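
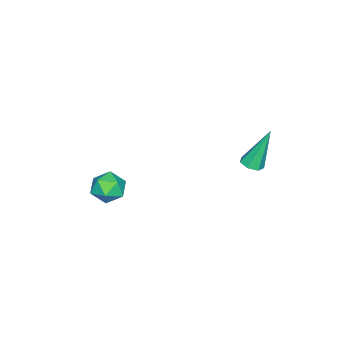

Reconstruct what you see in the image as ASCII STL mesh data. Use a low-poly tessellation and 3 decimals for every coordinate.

solid 
facet normal 0.237 -0.284 -0.929
outer loop
vertex -1.634 2.186 -0.157
vertex -1.956 1.78 -0.115
vertex -2.059 2.26 -0.288
endloop
endfacet
facet normal 0.174 0.985 -0.008
outer loop
vertex -1.634 2.186 -0.157
vertex -2.059 2.26 -0.288
vertex -2.424 2.34 1.715
endloop
endfacet
facet normal 0.237 -0.284 -0.929
outer loop
vertex -2.059 2.26 -0.288
vertex -1.956 1.78 -0.115
vertex -2.407 1.973 -0.289
endloop
endfacet
facet normal -0.629 0.764 -0.145
outer loop
vertex -2.059 2.26 -0.288
vertex -2.407 1.973 -0.289
vertex -2.424 2.34 1.715
endloop
endfacet
facet normal 0.237 -0.284 -0.929
outer loop
vertex -2.407 1.973 -0.289
vertex -1.956 1.78 -0.115
vertex -2.415 1.541 -0.159
endloop
endfacet
facet normal -1.000 0.015 -0.011
outer loop
vertex -2.407 1.973 -0.289
vertex -2.415 1.541 -0.159
vertex -2.424 2.34 1.715
endloop
endfacet
facet normal 0.237 -0.284 -0.929
outer loop
vertex -2.415 1.541 -0.159
vertex -1.956 1.78 -0.115
vertex -2.078 1.289 0.004
endloop
endfacet
facet normal -0.659 -0.693 0.292
outer loop
vertex -2.415 1.541 -0.159
vertex -2.078 1.289 0.004
vertex -2.424 2.34 1.715
endloop
endfacet
facet normal 0.236 -0.284 -0.929
outer loop
vertex -2.078 1.289 0.004
vertex -1.956 1.78 -0.115
vertex -1.649 1.407 0.077
endloop
endfacet
facet normal 0.137 -0.831 0.538
outer loop
vertex -2.078 1.289 0.004
vertex -1.649 1.407 0.077
vertex -2.424 2.34 1.715
endloop
endfacet
facet normal 0.238 -0.283 -0.929
outer loop
vertex -1.649 1.407 0.077
vertex -1.956 1.78 -0.115
vertex -1.451 1.807 0.006
endloop
endfacet
facet normal 0.788 -0.294 0.541
outer loop
vertex -1.649 1.407 0.077
vertex -1.451 1.807 0.006
vertex -2.424 2.34 1.715
endloop
endfacet
facet normal 0.238 -0.285 -0.929
outer loop
vertex -1.451 1.807 0.006
vertex -1.956 1.78 -0.115
vertex -1.634 2.186 -0.157
endloop
endfacet
facet normal 0.804 0.516 0.297
outer loop
vertex -1.451 1.807 0.006
vertex -1.634 2.186 -0.157
vertex -2.424 2.34 1.715
endloop
endfacet
facet normal -0.933 0.086 0.348
outer loop
vertex -0.641 -3.764 -2.035
vertex -0.351 -3.63 -1.291
vertex -0.481 -3.008 -1.793
endloop
endfacet
facet normal -0.896 0.296 -0.332
outer loop
vertex -0.641 -3.764 -2.035
vertex -0.481 -3.008 -1.793
vertex -0.282 -3.245 -2.542
endloop
endfacet
facet normal -0.649 -0.252 -0.718
outer loop
vertex -0.641 -3.764 -2.035
vertex -0.282 -3.245 -2.542
vertex -0.028 -4.013 -2.502
endloop
endfacet
facet normal -0.534 -0.799 -0.275
outer loop
vertex -0.641 -3.764 -2.035
vertex -0.028 -4.013 -2.502
vertex -0.071 -4.25 -1.729
endloop
endfacet
facet normal -0.710 -0.591 0.383
outer loop
vertex -0.641 -3.764 -2.035
vertex -0.071 -4.25 -1.729
vertex -0.351 -3.63 -1.291
endloop
endfacet
facet normal -0.420 0.827 -0.373
outer loop
vertex -0.282 -3.245 -2.542
vertex -0.481 -3.008 -1.793
vertex 0.231 -2.79 -2.111
endloop
endfacet
facet normal -0.482 0.487 0.728
outer loop
vertex -0.481 -3.008 -1.793
vertex -0.351 -3.63 -1.291
vertex 0.188 -3.027 -1.338
endloop
endfacet
facet normal -0.120 -0.608 0.785
outer loop
vertex -0.351 -3.63 -1.291
vertex -0.071 -4.25 -1.729
vertex 0.442 -3.795 -1.298
endloop
endfacet
facet normal 0.164 -0.946 -0.281
outer loop
vertex -0.071 -4.25 -1.729
vertex -0.028 -4.013 -2.502
vertex 0.641 -4.032 -2.047
endloop
endfacet
facet normal -0.021 -0.059 -0.998
outer loop
vertex -0.028 -4.013 -2.502
vertex -0.282 -3.245 -2.542
vertex 0.511 -3.41 -2.549
endloop
endfacet
facet normal 0.534 0.799 0.275
outer loop
vertex 0.801 -3.276 -1.805
vertex 0.231 -2.79 -2.111
vertex 0.188 -3.027 -1.338
endloop
endfacet
facet normal 0.649 0.252 0.718
outer loop
vertex 0.801 -3.276 -1.805
vertex 0.188 -3.027 -1.338
vertex 0.442 -3.795 -1.298
endloop
endfacet
facet normal 0.896 -0.296 0.332
outer loop
vertex 0.801 -3.276 -1.805
vertex 0.442 -3.795 -1.298
vertex 0.641 -4.032 -2.047
endloop
endfacet
facet normal 0.933 -0.086 -0.348
outer loop
vertex 0.801 -3.276 -1.805
vertex 0.641 -4.032 -2.047
vertex 0.511 -3.41 -2.549
endloop
endfacet
facet normal 0.710 0.591 -0.383
outer loop
vertex 0.801 -3.276 -1.805
vertex 0.511 -3.41 -2.549
vertex 0.231 -2.79 -2.111
endloop
endfacet
facet normal -0.164 0.946 0.281
outer loop
vertex 0.188 -3.027 -1.338
vertex 0.231 -2.79 -2.111
vertex -0.481 -3.008 -1.793
endloop
endfacet
facet normal 0.021 0.059 0.998
outer loop
vertex 0.442 -3.795 -1.298
vertex 0.188 -3.027 -1.338
vertex -0.351 -3.63 -1.291
endloop
endfacet
facet normal 0.420 -0.827 0.373
outer loop
vertex 0.641 -4.032 -2.047
vertex 0.442 -3.795 -1.298
vertex -0.071 -4.25 -1.729
endloop
endfacet
facet normal 0.482 -0.487 -0.728
outer loop
vertex 0.511 -3.41 -2.549
vertex 0.641 -4.032 -2.047
vertex -0.028 -4.013 -2.502
endloop
endfacet
facet normal 0.120 0.608 -0.785
outer loop
vertex 0.231 -2.79 -2.111
vertex 0.511 -3.41 -2.549
vertex -0.282 -3.245 -2.542
endloop
endfacet

endsolid


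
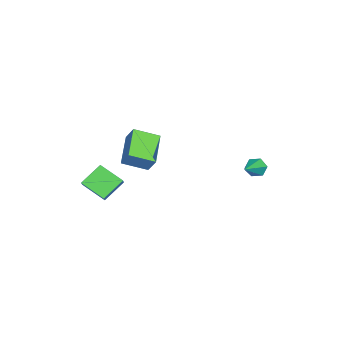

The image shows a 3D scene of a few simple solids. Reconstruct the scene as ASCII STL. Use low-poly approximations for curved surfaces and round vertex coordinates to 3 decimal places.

solid 
facet normal -0.631 0.518 0.578
outer loop
vertex 2.363 -3.8 1.276
vertex 3.08 -3.655 1.928
vertex 2.784 -2.427 0.506
endloop
endfacet
facet normal -0.732 -0.148 -0.665
outer loop
vertex 3.78 -3.245 -0.408
vertex 2.363 -3.8 1.276
vertex 2.784 -2.427 0.506
endloop
endfacet
facet normal -0.630 0.518 0.579
outer loop
vertex 2.784 -2.427 0.506
vertex 3.08 -3.655 1.928
vertex 3.502 -2.282 1.158
endloop
endfacet
facet normal 0.259 0.843 -0.472
outer loop
vertex 3.502 -2.282 1.158
vertex 3.78 -3.245 -0.408
vertex 2.784 -2.427 0.506
endloop
endfacet
facet normal -0.259 -0.843 0.472
outer loop
vertex 2.363 -3.8 1.276
vertex 4.076 -4.473 1.014
vertex 3.08 -3.655 1.928
endloop
endfacet
facet normal -0.732 -0.148 -0.665
outer loop
vertex 3.358 -4.618 0.362
vertex 2.363 -3.8 1.276
vertex 3.78 -3.245 -0.408
endloop
endfacet
facet normal -0.259 -0.843 0.472
outer loop
vertex 3.358 -4.618 0.362
vertex 4.076 -4.473 1.014
vertex 2.363 -3.8 1.276
endloop
endfacet
facet normal 0.732 0.148 0.665
outer loop
vertex 3.08 -3.655 1.928
vertex 4.076 -4.473 1.014
vertex 3.502 -2.282 1.158
endloop
endfacet
facet normal 0.259 0.843 -0.472
outer loop
vertex 4.497 -3.1 0.244
vertex 3.78 -3.245 -0.408
vertex 3.502 -2.282 1.158
endloop
endfacet
facet normal 0.732 0.148 0.665
outer loop
vertex 3.502 -2.282 1.158
vertex 4.076 -4.473 1.014
vertex 4.497 -3.1 0.244
endloop
endfacet
facet normal 0.630 -0.518 -0.578
outer loop
vertex 4.497 -3.1 0.244
vertex 3.358 -4.618 0.362
vertex 3.78 -3.245 -0.408
endloop
endfacet
facet normal 0.630 -0.518 -0.579
outer loop
vertex 4.076 -4.473 1.014
vertex 3.358 -4.618 0.362
vertex 4.497 -3.1 0.244
endloop
endfacet
facet normal -0.325 -0.455 -0.829
outer loop
vertex -0.283 -3.082 2.122
vertex -0.716 -1.648 1.504
vertex 1.649 -2.874 1.25
endloop
endfacet
facet normal 0.267 -0.885 0.381
outer loop
vertex 2.036 -2.332 2.236
vertex -0.283 -3.082 2.122
vertex 1.649 -2.874 1.25
endloop
endfacet
facet normal -0.325 -0.455 -0.829
outer loop
vertex 1.649 -2.874 1.25
vertex -0.716 -1.648 1.504
vertex 1.216 -1.44 0.632
endloop
endfacet
facet normal 0.907 0.097 -0.410
outer loop
vertex 1.216 -1.44 0.632
vertex 2.036 -2.332 2.236
vertex 1.649 -2.874 1.25
endloop
endfacet
facet normal -0.907 -0.097 0.410
outer loop
vertex -0.283 -3.082 2.122
vertex -0.329 -1.106 2.49
vertex -0.716 -1.648 1.504
endloop
endfacet
facet normal 0.267 -0.885 0.381
outer loop
vertex 0.104 -2.54 3.108
vertex -0.283 -3.082 2.122
vertex 2.036 -2.332 2.236
endloop
endfacet
facet normal -0.907 -0.097 0.410
outer loop
vertex 0.104 -2.54 3.108
vertex -0.329 -1.106 2.49
vertex -0.283 -3.082 2.122
endloop
endfacet
facet normal -0.267 0.885 -0.381
outer loop
vertex -0.716 -1.648 1.504
vertex -0.329 -1.106 2.49
vertex 1.216 -1.44 0.632
endloop
endfacet
facet normal 0.907 0.097 -0.410
outer loop
vertex 1.603 -0.898 1.618
vertex 2.036 -2.332 2.236
vertex 1.216 -1.44 0.632
endloop
endfacet
facet normal -0.267 0.885 -0.381
outer loop
vertex 1.216 -1.44 0.632
vertex -0.329 -1.106 2.49
vertex 1.603 -0.898 1.618
endloop
endfacet
facet normal 0.325 0.455 0.829
outer loop
vertex 1.603 -0.898 1.618
vertex 0.104 -2.54 3.108
vertex 2.036 -2.332 2.236
endloop
endfacet
facet normal 0.325 0.455 0.829
outer loop
vertex -0.329 -1.106 2.49
vertex 0.104 -2.54 3.108
vertex 1.603 -0.898 1.618
endloop
endfacet
facet normal -0.872 0.154 -0.464
outer loop
vertex -4.298 3.367 -2.841
vertex -4.583 3.575 -2.237
vertex -4.276 4.042 -2.659
endloop
endfacet
facet normal 0.708 0.162 -0.688
outer loop
vertex -4.298 3.367 -2.841
vertex -4.276 4.042 -2.659
vertex -2.717 3.245 -1.243
endloop
endfacet
facet normal -0.872 0.154 -0.464
outer loop
vertex -4.276 4.042 -2.659
vertex -4.583 3.575 -2.237
vertex -4.561 4.251 -2.054
endloop
endfacet
facet normal 0.499 0.864 -0.063
outer loop
vertex -4.276 4.042 -2.659
vertex -4.561 4.251 -2.054
vertex -2.717 3.245 -1.243
endloop
endfacet
facet normal -0.872 0.154 -0.464
outer loop
vertex -4.561 4.251 -2.054
vertex -4.583 3.575 -2.237
vertex -4.868 3.784 -1.632
endloop
endfacet
facet normal 0.029 0.659 0.751
outer loop
vertex -4.561 4.251 -2.054
vertex -4.868 3.784 -1.632
vertex -2.717 3.245 -1.243
endloop
endfacet
facet normal -0.872 0.154 -0.464
outer loop
vertex -4.868 3.784 -1.632
vertex -4.583 3.575 -2.237
vertex -4.89 3.109 -1.815
endloop
endfacet
facet normal -0.232 -0.247 0.941
outer loop
vertex -4.868 3.784 -1.632
vertex -4.89 3.109 -1.815
vertex -2.717 3.245 -1.243
endloop
endfacet
facet normal -0.872 0.155 -0.464
outer loop
vertex -4.89 3.109 -1.815
vertex -4.583 3.575 -2.237
vertex -4.606 2.9 -2.419
endloop
endfacet
facet normal -0.024 -0.948 0.317
outer loop
vertex -4.89 3.109 -1.815
vertex -4.606 2.9 -2.419
vertex -2.717 3.245 -1.243
endloop
endfacet
facet normal -0.872 0.155 -0.465
outer loop
vertex -4.606 2.9 -2.419
vertex -4.583 3.575 -2.237
vertex -4.298 3.367 -2.841
endloop
endfacet
facet normal 0.446 -0.744 -0.498
outer loop
vertex -4.606 2.9 -2.419
vertex -4.298 3.367 -2.841
vertex -2.717 3.245 -1.243
endloop
endfacet

endsolid


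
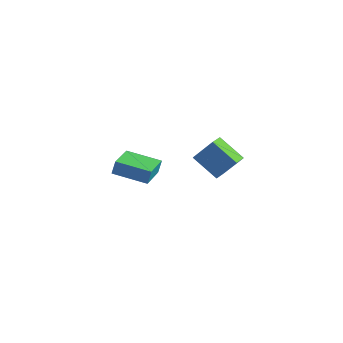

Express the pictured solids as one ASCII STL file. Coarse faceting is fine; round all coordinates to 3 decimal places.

solid 
facet normal -0.459 -0.402 -0.792
outer loop
vertex -3.2 2.244 -1.242
vertex -3.618 3.036 -1.402
vertex -1.8 2.765 -2.317
endloop
endfacet
facet normal 0.459 -0.871 0.176
outer loop
vertex -1.002 3.464 -0.938
vertex -3.2 2.244 -1.242
vertex -1.8 2.765 -2.317
endloop
endfacet
facet normal -0.459 -0.402 -0.792
outer loop
vertex -1.8 2.765 -2.317
vertex -3.618 3.036 -1.402
vertex -2.218 3.557 -2.477
endloop
endfacet
facet normal 0.761 0.284 -0.584
outer loop
vertex -2.218 3.557 -2.477
vertex -1.002 3.464 -0.938
vertex -1.8 2.765 -2.317
endloop
endfacet
facet normal -0.761 -0.284 0.584
outer loop
vertex -3.2 2.244 -1.242
vertex -2.82 3.735 -0.023
vertex -3.618 3.036 -1.402
endloop
endfacet
facet normal 0.459 -0.871 0.176
outer loop
vertex -2.402 2.943 0.137
vertex -3.2 2.244 -1.242
vertex -1.002 3.464 -0.938
endloop
endfacet
facet normal -0.761 -0.284 0.584
outer loop
vertex -2.402 2.943 0.137
vertex -2.82 3.735 -0.023
vertex -3.2 2.244 -1.242
endloop
endfacet
facet normal -0.459 0.871 -0.176
outer loop
vertex -3.618 3.036 -1.402
vertex -2.82 3.735 -0.023
vertex -2.218 3.557 -2.477
endloop
endfacet
facet normal 0.761 0.284 -0.584
outer loop
vertex -1.42 4.256 -1.098
vertex -1.002 3.464 -0.938
vertex -2.218 3.557 -2.477
endloop
endfacet
facet normal -0.459 0.871 -0.176
outer loop
vertex -2.218 3.557 -2.477
vertex -2.82 3.735 -0.023
vertex -1.42 4.256 -1.098
endloop
endfacet
facet normal 0.459 0.402 0.792
outer loop
vertex -1.42 4.256 -1.098
vertex -2.402 2.943 0.137
vertex -1.002 3.464 -0.938
endloop
endfacet
facet normal 0.459 0.402 0.792
outer loop
vertex -2.82 3.735 -0.023
vertex -2.402 2.943 0.137
vertex -1.42 4.256 -1.098
endloop
endfacet
facet normal -0.599 0.780 -0.180
outer loop
vertex -2.105 -2.727 1.826
vertex -0.578 -1.637 1.471
vertex -2.14 -2.939 1.025
endloop
endfacet
facet normal -0.800 -0.571 0.186
outer loop
vertex -1.062 -4.343 1.349
vertex -2.105 -2.727 1.826
vertex -2.14 -2.939 1.025
endloop
endfacet
facet normal -0.599 0.780 -0.179
outer loop
vertex -2.14 -2.939 1.025
vertex -0.578 -1.637 1.471
vertex -0.613 -1.848 0.67
endloop
endfacet
facet normal -0.042 -0.255 -0.966
outer loop
vertex -0.613 -1.848 0.67
vertex -1.062 -4.343 1.349
vertex -2.14 -2.939 1.025
endloop
endfacet
facet normal 0.042 0.255 0.966
outer loop
vertex -2.105 -2.727 1.826
vertex 0.5 -3.041 1.795
vertex -0.578 -1.637 1.471
endloop
endfacet
facet normal -0.800 -0.571 0.185
outer loop
vertex -1.027 -4.132 2.15
vertex -2.105 -2.727 1.826
vertex -1.062 -4.343 1.349
endloop
endfacet
facet normal 0.042 0.255 0.966
outer loop
vertex -1.027 -4.132 2.15
vertex 0.5 -3.041 1.795
vertex -2.105 -2.727 1.826
endloop
endfacet
facet normal 0.800 0.571 -0.185
outer loop
vertex -0.578 -1.637 1.471
vertex 0.5 -3.041 1.795
vertex -0.613 -1.848 0.67
endloop
endfacet
facet normal -0.042 -0.255 -0.966
outer loop
vertex 0.465 -3.253 0.994
vertex -1.062 -4.343 1.349
vertex -0.613 -1.848 0.67
endloop
endfacet
facet normal 0.800 0.571 -0.186
outer loop
vertex -0.613 -1.848 0.67
vertex 0.5 -3.041 1.795
vertex 0.465 -3.253 0.994
endloop
endfacet
facet normal 0.599 -0.781 0.179
outer loop
vertex 0.465 -3.253 0.994
vertex -1.027 -4.132 2.15
vertex -1.062 -4.343 1.349
endloop
endfacet
facet normal 0.599 -0.780 0.180
outer loop
vertex 0.5 -3.041 1.795
vertex -1.027 -4.132 2.15
vertex 0.465 -3.253 0.994
endloop
endfacet

endsolid


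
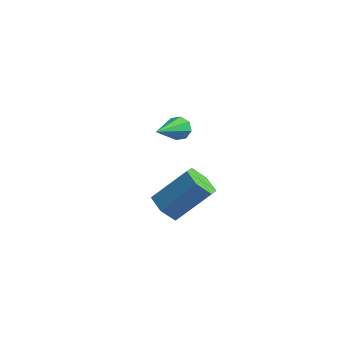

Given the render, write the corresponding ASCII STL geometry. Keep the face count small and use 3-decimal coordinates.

solid 
facet normal -0.485 -0.538 -0.689
outer loop
vertex -1.095 0.3 -2.889
vertex -1.51 -0.016 -2.35
vertex -1.742 0.616 -2.68
endloop
endfacet
facet normal 0.141 0.730 -0.669
outer loop
vertex -1.095 0.3 -2.889
vertex -1.742 0.616 -2.68
vertex -0.235 1.252 -1.669
endloop
endfacet
facet normal 0.141 0.730 -0.669
outer loop
vertex -0.235 1.252 -1.669
vertex -1.742 0.616 -2.68
vertex -0.882 1.568 -1.46
endloop
endfacet
facet normal 0.485 0.538 0.689
outer loop
vertex -0.235 1.252 -1.669
vertex -0.882 1.568 -1.46
vertex -0.65 0.936 -1.13
endloop
endfacet
facet normal -0.485 -0.538 -0.689
outer loop
vertex -1.742 0.616 -2.68
vertex -1.51 -0.016 -2.35
vertex -2.157 0.3 -2.141
endloop
endfacet
facet normal -0.677 0.730 -0.093
outer loop
vertex -1.742 0.616 -2.68
vertex -2.157 0.3 -2.141
vertex -0.882 1.568 -1.46
endloop
endfacet
facet normal -0.677 0.730 -0.093
outer loop
vertex -0.882 1.568 -1.46
vertex -2.157 0.3 -2.141
vertex -1.297 1.252 -0.921
endloop
endfacet
facet normal 0.485 0.538 0.689
outer loop
vertex -0.882 1.568 -1.46
vertex -1.297 1.252 -0.921
vertex -0.65 0.936 -1.13
endloop
endfacet
facet normal -0.485 -0.538 -0.689
outer loop
vertex -2.157 0.3 -2.141
vertex -1.51 -0.016 -2.35
vertex -1.925 -0.332 -1.811
endloop
endfacet
facet normal -0.818 0.001 0.576
outer loop
vertex -2.157 0.3 -2.141
vertex -1.925 -0.332 -1.811
vertex -1.297 1.252 -0.921
endloop
endfacet
facet normal -0.818 0.001 0.576
outer loop
vertex -1.297 1.252 -0.921
vertex -1.925 -0.332 -1.811
vertex -1.065 0.62 -0.591
endloop
endfacet
facet normal 0.485 0.538 0.689
outer loop
vertex -1.297 1.252 -0.921
vertex -1.065 0.62 -0.591
vertex -0.65 0.936 -1.13
endloop
endfacet
facet normal -0.485 -0.538 -0.689
outer loop
vertex -1.925 -0.332 -1.811
vertex -1.51 -0.016 -2.35
vertex -1.278 -0.648 -2.02
endloop
endfacet
facet normal -0.141 -0.730 0.669
outer loop
vertex -1.925 -0.332 -1.811
vertex -1.278 -0.648 -2.02
vertex -1.065 0.62 -0.591
endloop
endfacet
facet normal -0.141 -0.730 0.669
outer loop
vertex -1.065 0.62 -0.591
vertex -1.278 -0.648 -2.02
vertex -0.418 0.304 -0.8
endloop
endfacet
facet normal 0.485 0.538 0.689
outer loop
vertex -1.065 0.62 -0.591
vertex -0.418 0.304 -0.8
vertex -0.65 0.936 -1.13
endloop
endfacet
facet normal -0.485 -0.538 -0.689
outer loop
vertex -1.278 -0.648 -2.02
vertex -1.51 -0.016 -2.35
vertex -0.863 -0.332 -2.559
endloop
endfacet
facet normal 0.677 -0.730 0.093
outer loop
vertex -1.278 -0.648 -2.02
vertex -0.863 -0.332 -2.559
vertex -0.418 0.304 -0.8
endloop
endfacet
facet normal 0.677 -0.730 0.093
outer loop
vertex -0.418 0.304 -0.8
vertex -0.863 -0.332 -2.559
vertex -0.003 0.62 -1.339
endloop
endfacet
facet normal 0.485 0.538 0.689
outer loop
vertex -0.418 0.304 -0.8
vertex -0.003 0.62 -1.339
vertex -0.65 0.936 -1.13
endloop
endfacet
facet normal -0.485 -0.538 -0.689
outer loop
vertex -0.863 -0.332 -2.559
vertex -1.51 -0.016 -2.35
vertex -1.095 0.3 -2.889
endloop
endfacet
facet normal 0.818 -0.001 -0.576
outer loop
vertex -0.863 -0.332 -2.559
vertex -1.095 0.3 -2.889
vertex -0.003 0.62 -1.339
endloop
endfacet
facet normal 0.818 -0.001 -0.576
outer loop
vertex -0.003 0.62 -1.339
vertex -1.095 0.3 -2.889
vertex -0.235 1.252 -1.669
endloop
endfacet
facet normal 0.485 0.538 0.689
outer loop
vertex -0.003 0.62 -1.339
vertex -0.235 1.252 -1.669
vertex -0.65 0.936 -1.13
endloop
endfacet
facet normal -0.096 0.886 -0.454
outer loop
vertex -0.537 -0.168 1.866
vertex -0.93 -0.062 2.156
vertex -0.436 0.009 2.19
endloop
endfacet
facet normal 0.951 -0.272 -0.148
outer loop
vertex -0.537 -0.168 1.866
vertex -0.436 0.009 2.19
vertex -0.77 -1.558 2.924
endloop
endfacet
facet normal -0.096 0.885 -0.456
outer loop
vertex -0.436 0.009 2.19
vertex -0.93 -0.062 2.156
vertex -0.625 0.145 2.494
endloop
endfacet
facet normal 0.859 0.055 0.509
outer loop
vertex -0.436 0.009 2.19
vertex -0.625 0.145 2.494
vertex -0.77 -1.558 2.924
endloop
endfacet
facet normal -0.095 0.885 -0.456
outer loop
vertex -0.625 0.145 2.494
vertex -0.93 -0.062 2.156
vertex -0.992 0.16 2.6
endloop
endfacet
facet normal 0.279 0.213 0.936
outer loop
vertex -0.625 0.145 2.494
vertex -0.992 0.16 2.6
vertex -0.77 -1.558 2.924
endloop
endfacet
facet normal -0.095 0.885 -0.456
outer loop
vertex -0.992 0.16 2.6
vertex -0.93 -0.062 2.156
vertex -1.323 0.045 2.446
endloop
endfacet
facet normal -0.450 0.109 0.886
outer loop
vertex -0.992 0.16 2.6
vertex -1.323 0.045 2.446
vertex -0.77 -1.558 2.924
endloop
endfacet
facet normal -0.094 0.886 -0.455
outer loop
vertex -1.323 0.045 2.446
vertex -0.93 -0.062 2.156
vertex -1.424 -0.132 2.122
endloop
endfacet
facet normal -0.901 -0.195 0.388
outer loop
vertex -1.323 0.045 2.446
vertex -1.424 -0.132 2.122
vertex -0.77 -1.558 2.924
endloop
endfacet
facet normal -0.094 0.886 -0.455
outer loop
vertex -1.424 -0.132 2.122
vertex -0.93 -0.062 2.156
vertex -1.236 -0.268 1.818
endloop
endfacet
facet normal -0.810 -0.522 -0.267
outer loop
vertex -1.424 -0.132 2.122
vertex -1.236 -0.268 1.818
vertex -0.77 -1.558 2.924
endloop
endfacet
facet normal -0.095 0.886 -0.454
outer loop
vertex -1.236 -0.268 1.818
vertex -0.93 -0.062 2.156
vertex -0.868 -0.283 1.712
endloop
endfacet
facet normal -0.228 -0.680 -0.697
outer loop
vertex -1.236 -0.268 1.818
vertex -0.868 -0.283 1.712
vertex -0.77 -1.558 2.924
endloop
endfacet
facet normal -0.096 0.886 -0.454
outer loop
vertex -0.868 -0.283 1.712
vertex -0.93 -0.062 2.156
vertex -0.537 -0.168 1.866
endloop
endfacet
facet normal 0.501 -0.576 -0.646
outer loop
vertex -0.868 -0.283 1.712
vertex -0.537 -0.168 1.866
vertex -0.77 -1.558 2.924
endloop
endfacet

endsolid


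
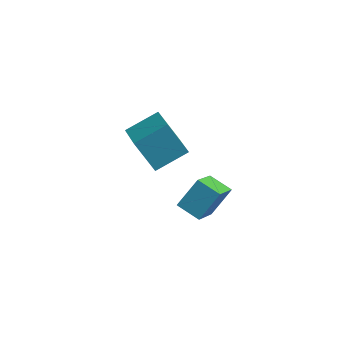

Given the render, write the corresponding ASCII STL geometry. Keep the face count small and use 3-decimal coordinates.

solid 
facet normal -0.931 0.190 0.311
outer loop
vertex -0.39 -3.626 0.208
vertex 0.054 -2.834 1.053
vertex -0.538 -2.046 -1.197
endloop
endfacet
facet normal -0.358 -0.639 -0.681
outer loop
vertex 0.346 -2.226 -1.493
vertex -0.39 -3.626 0.208
vertex -0.538 -2.046 -1.197
endloop
endfacet
facet normal -0.931 0.190 0.311
outer loop
vertex -0.538 -2.046 -1.197
vertex 0.054 -2.834 1.053
vertex -0.094 -1.253 -0.352
endloop
endfacet
facet normal -0.070 0.746 -0.663
outer loop
vertex -0.094 -1.253 -0.352
vertex 0.346 -2.226 -1.493
vertex -0.538 -2.046 -1.197
endloop
endfacet
facet normal 0.070 -0.746 0.662
outer loop
vertex -0.39 -3.626 0.208
vertex 0.938 -3.014 0.757
vertex 0.054 -2.834 1.053
endloop
endfacet
facet normal -0.359 -0.639 -0.681
outer loop
vertex 0.494 -3.807 -0.088
vertex -0.39 -3.626 0.208
vertex 0.346 -2.226 -1.493
endloop
endfacet
facet normal 0.069 -0.745 0.663
outer loop
vertex 0.494 -3.807 -0.088
vertex 0.938 -3.014 0.757
vertex -0.39 -3.626 0.208
endloop
endfacet
facet normal 0.358 0.639 0.681
outer loop
vertex 0.054 -2.834 1.053
vertex 0.938 -3.014 0.757
vertex -0.094 -1.253 -0.352
endloop
endfacet
facet normal -0.069 0.746 -0.663
outer loop
vertex 0.79 -1.434 -0.648
vertex 0.346 -2.226 -1.493
vertex -0.094 -1.253 -0.352
endloop
endfacet
facet normal 0.359 0.639 0.681
outer loop
vertex -0.094 -1.253 -0.352
vertex 0.938 -3.014 0.757
vertex 0.79 -1.434 -0.648
endloop
endfacet
facet normal 0.931 -0.190 -0.311
outer loop
vertex 0.79 -1.434 -0.648
vertex 0.494 -3.807 -0.088
vertex 0.346 -2.226 -1.493
endloop
endfacet
facet normal 0.931 -0.190 -0.311
outer loop
vertex 0.938 -3.014 0.757
vertex 0.494 -3.807 -0.088
vertex 0.79 -1.434 -0.648
endloop
endfacet
facet normal -0.540 0.737 -0.406
outer loop
vertex -2.504 -3.048 3.116
vertex -1.667 -2.151 3.63
vertex -1.722 -3.113 1.957
endloop
endfacet
facet normal -0.629 -0.674 -0.387
outer loop
vertex -0.933 -4.189 2.55
vertex -2.504 -3.048 3.116
vertex -1.722 -3.113 1.957
endloop
endfacet
facet normal -0.540 0.737 -0.406
outer loop
vertex -1.722 -3.113 1.957
vertex -1.667 -2.151 3.63
vertex -0.885 -2.216 2.471
endloop
endfacet
facet normal 0.559 -0.047 -0.828
outer loop
vertex -0.885 -2.216 2.471
vertex -0.933 -4.189 2.55
vertex -1.722 -3.113 1.957
endloop
endfacet
facet normal -0.559 0.047 0.828
outer loop
vertex -2.504 -3.048 3.116
vertex -0.878 -3.227 4.223
vertex -1.667 -2.151 3.63
endloop
endfacet
facet normal -0.629 -0.674 -0.387
outer loop
vertex -1.715 -4.124 3.709
vertex -2.504 -3.048 3.116
vertex -0.933 -4.189 2.55
endloop
endfacet
facet normal -0.559 0.047 0.828
outer loop
vertex -1.715 -4.124 3.709
vertex -0.878 -3.227 4.223
vertex -2.504 -3.048 3.116
endloop
endfacet
facet normal 0.629 0.674 0.387
outer loop
vertex -1.667 -2.151 3.63
vertex -0.878 -3.227 4.223
vertex -0.885 -2.216 2.471
endloop
endfacet
facet normal 0.559 -0.047 -0.828
outer loop
vertex -0.096 -3.292 3.064
vertex -0.933 -4.189 2.55
vertex -0.885 -2.216 2.471
endloop
endfacet
facet normal 0.629 0.674 0.387
outer loop
vertex -0.885 -2.216 2.471
vertex -0.878 -3.227 4.223
vertex -0.096 -3.292 3.064
endloop
endfacet
facet normal 0.540 -0.737 0.406
outer loop
vertex -0.096 -3.292 3.064
vertex -1.715 -4.124 3.709
vertex -0.933 -4.189 2.55
endloop
endfacet
facet normal 0.540 -0.737 0.406
outer loop
vertex -0.878 -3.227 4.223
vertex -1.715 -4.124 3.709
vertex -0.096 -3.292 3.064
endloop
endfacet

endsolid


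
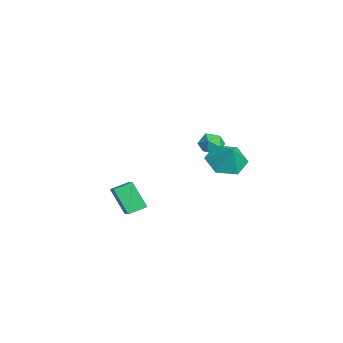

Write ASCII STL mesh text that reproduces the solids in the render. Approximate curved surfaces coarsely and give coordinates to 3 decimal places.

solid 
facet normal -0.574 -0.177 -0.800
outer loop
vertex 3.863 2.878 2.184
vertex 3.135 2.39 2.814
vertex 3.064 3.452 2.63
endloop
endfacet
facet normal 0.626 0.768 0.134
outer loop
vertex 3.863 2.878 2.184
vertex 3.064 3.452 2.63
vertex 3.845 2.61 3.806
endloop
endfacet
facet normal -0.574 -0.177 -0.800
outer loop
vertex 3.064 3.452 2.63
vertex 3.135 2.39 2.814
vertex 2.336 2.964 3.26
endloop
endfacet
facet normal -0.026 0.805 0.593
outer loop
vertex 3.064 3.452 2.63
vertex 2.336 2.964 3.26
vertex 3.845 2.61 3.806
endloop
endfacet
facet normal -0.573 -0.176 -0.800
outer loop
vertex 2.336 2.964 3.26
vertex 3.135 2.39 2.814
vertex 2.406 1.902 3.444
endloop
endfacet
facet normal -0.307 0.143 0.941
outer loop
vertex 2.336 2.964 3.26
vertex 2.406 1.902 3.444
vertex 3.845 2.61 3.806
endloop
endfacet
facet normal -0.573 -0.177 -0.800
outer loop
vertex 2.406 1.902 3.444
vertex 3.135 2.39 2.814
vertex 3.205 1.329 2.998
endloop
endfacet
facet normal 0.065 -0.555 0.829
outer loop
vertex 2.406 1.902 3.444
vertex 3.205 1.329 2.998
vertex 3.845 2.61 3.806
endloop
endfacet
facet normal -0.574 -0.177 -0.800
outer loop
vertex 3.205 1.329 2.998
vertex 3.135 2.39 2.814
vertex 3.933 1.817 2.368
endloop
endfacet
facet normal 0.717 -0.591 0.370
outer loop
vertex 3.205 1.329 2.998
vertex 3.933 1.817 2.368
vertex 3.845 2.61 3.806
endloop
endfacet
facet normal -0.574 -0.177 -0.800
outer loop
vertex 3.933 1.817 2.368
vertex 3.135 2.39 2.814
vertex 3.863 2.878 2.184
endloop
endfacet
facet normal 0.997 0.070 0.023
outer loop
vertex 3.933 1.817 2.368
vertex 3.863 2.878 2.184
vertex 3.845 2.61 3.806
endloop
endfacet
facet normal -0.363 -0.410 0.836
outer loop
vertex 0.583 -2.024 0.141
vertex -0.745 -2.185 -0.515
vertex 0.863 -2.957 -0.195
endloop
endfacet
facet normal 0.891 0.109 0.441
outer loop
vertex 1.485 -2.255 -1.625
vertex 0.583 -2.024 0.141
vertex 0.863 -2.957 -0.195
endloop
endfacet
facet normal -0.364 -0.411 0.836
outer loop
vertex 0.863 -2.957 -0.195
vertex -0.745 -2.185 -0.515
vertex -0.465 -3.118 -0.852
endloop
endfacet
facet normal 0.271 -0.905 -0.326
outer loop
vertex -0.465 -3.118 -0.852
vertex 1.485 -2.255 -1.625
vertex 0.863 -2.957 -0.195
endloop
endfacet
facet normal -0.271 0.905 0.327
outer loop
vertex 0.583 -2.024 0.141
vertex -0.123 -1.483 -1.945
vertex -0.745 -2.185 -0.515
endloop
endfacet
facet normal 0.891 0.108 0.441
outer loop
vertex 1.205 -1.322 -1.288
vertex 0.583 -2.024 0.141
vertex 1.485 -2.255 -1.625
endloop
endfacet
facet normal -0.271 0.905 0.327
outer loop
vertex 1.205 -1.322 -1.288
vertex -0.123 -1.483 -1.945
vertex 0.583 -2.024 0.141
endloop
endfacet
facet normal -0.891 -0.108 -0.441
outer loop
vertex -0.745 -2.185 -0.515
vertex -0.123 -1.483 -1.945
vertex -0.465 -3.118 -0.852
endloop
endfacet
facet normal 0.271 -0.905 -0.327
outer loop
vertex 0.157 -2.416 -2.281
vertex 1.485 -2.255 -1.625
vertex -0.465 -3.118 -0.852
endloop
endfacet
facet normal -0.891 -0.109 -0.441
outer loop
vertex -0.465 -3.118 -0.852
vertex -0.123 -1.483 -1.945
vertex 0.157 -2.416 -2.281
endloop
endfacet
facet normal 0.363 0.411 -0.836
outer loop
vertex 0.157 -2.416 -2.281
vertex 1.205 -1.322 -1.288
vertex 1.485 -2.255 -1.625
endloop
endfacet
facet normal 0.364 0.410 -0.836
outer loop
vertex -0.123 -1.483 -1.945
vertex 1.205 -1.322 -1.288
vertex 0.157 -2.416 -2.281
endloop
endfacet
facet normal 0.377 0.823 -0.426
outer loop
vertex -3.606 2.472 0.045
vertex -3.909 2.906 0.616
vertex -3.191 2.614 0.687
endloop
endfacet
facet normal 0.786 0.254 -0.564
outer loop
vertex -3.606 2.472 0.045
vertex -3.191 2.614 0.687
vertex -3.187 1.903 0.372
endloop
endfacet
facet normal 0.382 -0.233 -0.894
outer loop
vertex -3.606 2.472 0.045
vertex -3.187 1.903 0.372
vertex -3.903 1.755 0.105
endloop
endfacet
facet normal -0.277 0.034 -0.960
outer loop
vertex -3.606 2.472 0.045
vertex -3.903 1.755 0.105
vertex -4.349 2.375 0.256
endloop
endfacet
facet normal -0.280 0.687 -0.671
outer loop
vertex -3.606 2.472 0.045
vertex -4.349 2.375 0.256
vertex -3.909 2.906 0.616
endloop
endfacet
facet normal 0.998 -0.021 0.059
outer loop
vertex -3.187 1.903 0.372
vertex -3.191 2.614 0.687
vertex -3.231 1.985 1.144
endloop
endfacet
facet normal 0.337 0.898 0.283
outer loop
vertex -3.191 2.614 0.687
vertex -3.909 2.906 0.616
vertex -3.677 2.605 1.295
endloop
endfacet
facet normal -0.726 0.678 -0.113
outer loop
vertex -3.909 2.906 0.616
vertex -4.349 2.375 0.256
vertex -4.393 2.457 1.028
endloop
endfacet
facet normal -0.721 -0.377 -0.582
outer loop
vertex -4.349 2.375 0.256
vertex -3.903 1.755 0.105
vertex -4.389 1.746 0.713
endloop
endfacet
facet normal 0.345 -0.809 -0.476
outer loop
vertex -3.903 1.755 0.105
vertex -3.187 1.903 0.372
vertex -3.671 1.454 0.784
endloop
endfacet
facet normal 0.277 -0.034 0.960
outer loop
vertex -3.974 1.888 1.355
vertex -3.231 1.985 1.144
vertex -3.677 2.605 1.295
endloop
endfacet
facet normal -0.382 0.233 0.894
outer loop
vertex -3.974 1.888 1.355
vertex -3.677 2.605 1.295
vertex -4.393 2.457 1.028
endloop
endfacet
facet normal -0.786 -0.254 0.564
outer loop
vertex -3.974 1.888 1.355
vertex -4.393 2.457 1.028
vertex -4.389 1.746 0.713
endloop
endfacet
facet normal -0.377 -0.823 0.426
outer loop
vertex -3.974 1.888 1.355
vertex -4.389 1.746 0.713
vertex -3.671 1.454 0.784
endloop
endfacet
facet normal 0.280 -0.687 0.671
outer loop
vertex -3.974 1.888 1.355
vertex -3.671 1.454 0.784
vertex -3.231 1.985 1.144
endloop
endfacet
facet normal 0.721 0.377 0.582
outer loop
vertex -3.677 2.605 1.295
vertex -3.231 1.985 1.144
vertex -3.191 2.614 0.687
endloop
endfacet
facet normal -0.345 0.809 0.476
outer loop
vertex -4.393 2.457 1.028
vertex -3.677 2.605 1.295
vertex -3.909 2.906 0.616
endloop
endfacet
facet normal -0.998 0.021 -0.059
outer loop
vertex -4.389 1.746 0.713
vertex -4.393 2.457 1.028
vertex -4.349 2.375 0.256
endloop
endfacet
facet normal -0.337 -0.898 -0.283
outer loop
vertex -3.671 1.454 0.784
vertex -4.389 1.746 0.713
vertex -3.903 1.755 0.105
endloop
endfacet
facet normal 0.726 -0.678 0.113
outer loop
vertex -3.231 1.985 1.144
vertex -3.671 1.454 0.784
vertex -3.187 1.903 0.372
endloop
endfacet

endsolid


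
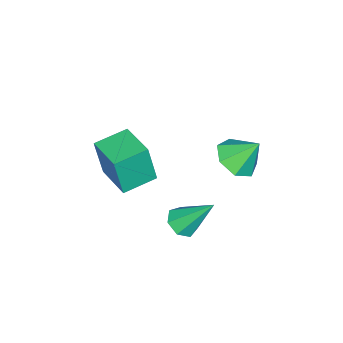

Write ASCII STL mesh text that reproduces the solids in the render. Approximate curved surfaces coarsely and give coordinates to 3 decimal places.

solid 
facet normal -0.901 0.410 0.144
outer loop
vertex -0.081 -3.268 3.874
vertex 0.734 -1.555 4.096
vertex -0.242 -2.937 1.918
endloop
endfacet
facet normal -0.427 -0.897 -0.117
outer loop
vertex 1.226 -3.605 1.684
vertex -0.081 -3.268 3.874
vertex -0.242 -2.937 1.918
endloop
endfacet
facet normal -0.901 0.410 0.144
outer loop
vertex -0.242 -2.937 1.918
vertex 0.734 -1.555 4.096
vertex 0.573 -1.224 2.14
endloop
endfacet
facet normal -0.081 0.166 -0.983
outer loop
vertex 0.573 -1.224 2.14
vertex 1.226 -3.605 1.684
vertex -0.242 -2.937 1.918
endloop
endfacet
facet normal 0.081 -0.166 0.983
outer loop
vertex -0.081 -3.268 3.874
vertex 2.202 -2.223 3.862
vertex 0.734 -1.555 4.096
endloop
endfacet
facet normal -0.427 -0.897 -0.117
outer loop
vertex 1.387 -3.936 3.64
vertex -0.081 -3.268 3.874
vertex 1.226 -3.605 1.684
endloop
endfacet
facet normal 0.081 -0.166 0.983
outer loop
vertex 1.387 -3.936 3.64
vertex 2.202 -2.223 3.862
vertex -0.081 -3.268 3.874
endloop
endfacet
facet normal 0.427 0.897 0.117
outer loop
vertex 0.734 -1.555 4.096
vertex 2.202 -2.223 3.862
vertex 0.573 -1.224 2.14
endloop
endfacet
facet normal -0.081 0.166 -0.983
outer loop
vertex 2.041 -1.892 1.906
vertex 1.226 -3.605 1.684
vertex 0.573 -1.224 2.14
endloop
endfacet
facet normal 0.427 0.897 0.117
outer loop
vertex 0.573 -1.224 2.14
vertex 2.202 -2.223 3.862
vertex 2.041 -1.892 1.906
endloop
endfacet
facet normal 0.901 -0.410 -0.144
outer loop
vertex 2.041 -1.892 1.906
vertex 1.387 -3.936 3.64
vertex 1.226 -3.605 1.684
endloop
endfacet
facet normal 0.901 -0.410 -0.144
outer loop
vertex 2.202 -2.223 3.862
vertex 1.387 -3.936 3.64
vertex 2.041 -1.892 1.906
endloop
endfacet
facet normal 0.237 -0.558 -0.795
outer loop
vertex -1.04 0.854 3.222
vertex -2.013 1.069 2.781
vertex -1.08 1.622 2.671
endloop
endfacet
facet normal 0.700 0.440 0.563
outer loop
vertex -1.04 0.854 3.222
vertex -1.08 1.622 2.671
vertex -2.387 1.951 4.039
endloop
endfacet
facet normal 0.236 -0.557 -0.796
outer loop
vertex -1.08 1.622 2.671
vertex -2.013 1.069 2.781
vertex -1.823 1.974 2.204
endloop
endfacet
facet normal 0.361 0.924 0.123
outer loop
vertex -1.08 1.622 2.671
vertex -1.823 1.974 2.204
vertex -2.387 1.951 4.039
endloop
endfacet
facet normal 0.237 -0.557 -0.796
outer loop
vertex -1.823 1.974 2.204
vertex -2.013 1.069 2.781
vertex -2.709 1.645 2.171
endloop
endfacet
facet normal -0.343 0.934 -0.094
outer loop
vertex -1.823 1.974 2.204
vertex -2.709 1.645 2.171
vertex -2.387 1.951 4.039
endloop
endfacet
facet normal 0.236 -0.557 -0.796
outer loop
vertex -2.709 1.645 2.171
vertex -2.013 1.069 2.781
vertex -3.071 0.882 2.598
endloop
endfacet
facet normal -0.884 0.462 0.077
outer loop
vertex -2.709 1.645 2.171
vertex -3.071 0.882 2.598
vertex -2.387 1.951 4.039
endloop
endfacet
facet normal 0.236 -0.558 -0.795
outer loop
vertex -3.071 0.882 2.598
vertex -2.013 1.069 2.781
vertex -2.637 0.261 3.163
endloop
endfacet
facet normal -0.852 -0.136 0.505
outer loop
vertex -3.071 0.882 2.598
vertex -2.637 0.261 3.163
vertex -2.387 1.951 4.039
endloop
endfacet
facet normal 0.236 -0.558 -0.795
outer loop
vertex -2.637 0.261 3.163
vertex -2.013 1.069 2.781
vertex -1.732 0.248 3.441
endloop
endfacet
facet normal -0.273 -0.411 0.870
outer loop
vertex -2.637 0.261 3.163
vertex -1.732 0.248 3.441
vertex -2.387 1.951 4.039
endloop
endfacet
facet normal 0.237 -0.558 -0.795
outer loop
vertex -1.732 0.248 3.441
vertex -2.013 1.069 2.781
vertex -1.04 0.854 3.222
endloop
endfacet
facet normal 0.418 -0.154 0.895
outer loop
vertex -1.732 0.248 3.441
vertex -1.04 0.854 3.222
vertex -2.387 1.951 4.039
endloop
endfacet
facet normal 0.178 -0.597 -0.782
outer loop
vertex 3.579 1.537 3.386
vertex 2.952 1.811 3.034
vertex 3.675 2.073 2.999
endloop
endfacet
facet normal 0.870 0.176 0.460
outer loop
vertex 3.579 1.537 3.386
vertex 3.675 2.073 2.999
vertex 2.568 3.089 4.706
endloop
endfacet
facet normal 0.179 -0.598 -0.782
outer loop
vertex 3.675 2.073 2.999
vertex 2.952 1.811 3.034
vertex 3.226 2.412 2.637
endloop
endfacet
facet normal 0.629 0.776 -0.054
outer loop
vertex 3.675 2.073 2.999
vertex 3.226 2.412 2.637
vertex 2.568 3.089 4.706
endloop
endfacet
facet normal 0.179 -0.598 -0.781
outer loop
vertex 3.226 2.412 2.637
vertex 2.952 1.811 3.034
vertex 2.571 2.298 2.574
endloop
endfacet
facet normal -0.129 0.930 -0.345
outer loop
vertex 3.226 2.412 2.637
vertex 2.571 2.298 2.574
vertex 2.568 3.089 4.706
endloop
endfacet
facet normal 0.180 -0.598 -0.781
outer loop
vertex 2.571 2.298 2.574
vertex 2.952 1.811 3.034
vertex 2.202 1.817 2.857
endloop
endfacet
facet normal -0.830 0.522 -0.195
outer loop
vertex 2.571 2.298 2.574
vertex 2.202 1.817 2.857
vertex 2.568 3.089 4.706
endloop
endfacet
facet normal 0.180 -0.598 -0.781
outer loop
vertex 2.202 1.817 2.857
vertex 2.952 1.811 3.034
vertex 2.398 1.332 3.273
endloop
endfacet
facet normal -0.949 -0.140 0.284
outer loop
vertex 2.202 1.817 2.857
vertex 2.398 1.332 3.273
vertex 2.568 3.089 4.706
endloop
endfacet
facet normal 0.178 -0.597 -0.782
outer loop
vertex 2.398 1.332 3.273
vertex 2.952 1.811 3.034
vertex 3.011 1.207 3.508
endloop
endfacet
facet normal -0.394 -0.558 0.731
outer loop
vertex 2.398 1.332 3.273
vertex 3.011 1.207 3.508
vertex 2.568 3.089 4.706
endloop
endfacet
facet normal 0.179 -0.597 -0.782
outer loop
vertex 3.011 1.207 3.508
vertex 2.952 1.811 3.034
vertex 3.579 1.537 3.386
endloop
endfacet
facet normal 0.416 -0.417 0.808
outer loop
vertex 3.011 1.207 3.508
vertex 3.579 1.537 3.386
vertex 2.568 3.089 4.706
endloop
endfacet

endsolid


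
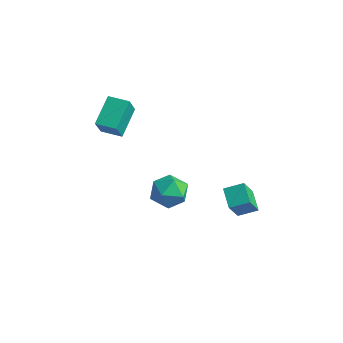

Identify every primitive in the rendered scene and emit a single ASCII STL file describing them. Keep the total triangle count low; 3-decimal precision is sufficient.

solid 
facet normal -0.383 0.083 0.920
outer loop
vertex -0.785 0.173 -3.39
vertex -0.802 -0.927 -3.298
vertex 0.089 -0.36 -2.978
endloop
endfacet
facet normal 0.032 0.643 0.765
outer loop
vertex -0.785 0.173 -3.39
vertex 0.089 -0.36 -2.978
vertex 0.234 0.475 -3.686
endloop
endfacet
facet normal -0.231 0.956 0.180
outer loop
vertex -0.785 0.173 -3.39
vertex 0.234 0.475 -3.686
vertex -0.567 0.424 -4.443
endloop
endfacet
facet normal -0.807 0.590 -0.026
outer loop
vertex -0.785 0.173 -3.39
vertex -0.567 0.424 -4.443
vertex -1.208 -0.442 -4.203
endloop
endfacet
facet normal -0.901 0.050 0.431
outer loop
vertex -0.785 0.173 -3.39
vertex -1.208 -0.442 -4.203
vertex -0.802 -0.927 -3.298
endloop
endfacet
facet normal 0.684 0.399 0.611
outer loop
vertex 0.234 0.475 -3.686
vertex 0.089 -0.36 -2.978
vertex 0.848 -0.438 -3.777
endloop
endfacet
facet normal 0.014 -0.508 0.861
outer loop
vertex 0.089 -0.36 -2.978
vertex -0.802 -0.927 -3.298
vertex 0.207 -1.304 -3.537
endloop
endfacet
facet normal -0.825 -0.561 0.069
outer loop
vertex -0.802 -0.927 -3.298
vertex -1.208 -0.442 -4.203
vertex -0.594 -1.355 -4.294
endloop
endfacet
facet normal -0.673 0.313 -0.670
outer loop
vertex -1.208 -0.442 -4.203
vertex -0.567 0.424 -4.443
vertex -0.449 -0.52 -5.002
endloop
endfacet
facet normal 0.259 0.906 -0.335
outer loop
vertex -0.567 0.424 -4.443
vertex 0.234 0.475 -3.686
vertex 0.442 0.047 -4.682
endloop
endfacet
facet normal 0.807 -0.590 0.026
outer loop
vertex 0.425 -1.053 -4.59
vertex 0.848 -0.438 -3.777
vertex 0.207 -1.304 -3.537
endloop
endfacet
facet normal 0.231 -0.956 -0.180
outer loop
vertex 0.425 -1.053 -4.59
vertex 0.207 -1.304 -3.537
vertex -0.594 -1.355 -4.294
endloop
endfacet
facet normal -0.032 -0.643 -0.765
outer loop
vertex 0.425 -1.053 -4.59
vertex -0.594 -1.355 -4.294
vertex -0.449 -0.52 -5.002
endloop
endfacet
facet normal 0.383 -0.083 -0.920
outer loop
vertex 0.425 -1.053 -4.59
vertex -0.449 -0.52 -5.002
vertex 0.442 0.047 -4.682
endloop
endfacet
facet normal 0.901 -0.050 -0.431
outer loop
vertex 0.425 -1.053 -4.59
vertex 0.442 0.047 -4.682
vertex 0.848 -0.438 -3.777
endloop
endfacet
facet normal 0.673 -0.313 0.670
outer loop
vertex 0.207 -1.304 -3.537
vertex 0.848 -0.438 -3.777
vertex 0.089 -0.36 -2.978
endloop
endfacet
facet normal -0.259 -0.906 0.335
outer loop
vertex -0.594 -1.355 -4.294
vertex 0.207 -1.304 -3.537
vertex -0.802 -0.927 -3.298
endloop
endfacet
facet normal -0.684 -0.399 -0.611
outer loop
vertex -0.449 -0.52 -5.002
vertex -0.594 -1.355 -4.294
vertex -1.208 -0.442 -4.203
endloop
endfacet
facet normal -0.014 0.508 -0.861
outer loop
vertex 0.442 0.047 -4.682
vertex -0.449 -0.52 -5.002
vertex -0.567 0.424 -4.443
endloop
endfacet
facet normal 0.825 0.561 -0.069
outer loop
vertex 0.848 -0.438 -3.777
vertex 0.442 0.047 -4.682
vertex 0.234 0.475 -3.686
endloop
endfacet
facet normal -0.606 -0.709 -0.362
outer loop
vertex 4.247 -0.602 -2.367
vertex 3.287 -0.061 -1.82
vertex 3.999 0.275 -3.67
endloop
endfacet
facet normal 0.780 -0.440 -0.445
outer loop
vertex 4.653 1.041 -3.28
vertex 4.247 -0.602 -2.367
vertex 3.999 0.275 -3.67
endloop
endfacet
facet normal -0.606 -0.709 -0.362
outer loop
vertex 3.999 0.275 -3.67
vertex 3.287 -0.061 -1.82
vertex 3.039 0.816 -3.123
endloop
endfacet
facet normal -0.157 0.551 -0.820
outer loop
vertex 3.039 0.816 -3.123
vertex 4.653 1.041 -3.28
vertex 3.999 0.275 -3.67
endloop
endfacet
facet normal 0.157 -0.551 0.820
outer loop
vertex 4.247 -0.602 -2.367
vertex 3.941 0.705 -1.43
vertex 3.287 -0.061 -1.82
endloop
endfacet
facet normal 0.780 -0.440 -0.445
outer loop
vertex 4.901 0.164 -1.977
vertex 4.247 -0.602 -2.367
vertex 4.653 1.041 -3.28
endloop
endfacet
facet normal 0.157 -0.551 0.820
outer loop
vertex 4.901 0.164 -1.977
vertex 3.941 0.705 -1.43
vertex 4.247 -0.602 -2.367
endloop
endfacet
facet normal -0.780 0.440 0.445
outer loop
vertex 3.287 -0.061 -1.82
vertex 3.941 0.705 -1.43
vertex 3.039 0.816 -3.123
endloop
endfacet
facet normal -0.157 0.551 -0.820
outer loop
vertex 3.693 1.582 -2.733
vertex 4.653 1.041 -3.28
vertex 3.039 0.816 -3.123
endloop
endfacet
facet normal -0.780 0.440 0.445
outer loop
vertex 3.039 0.816 -3.123
vertex 3.941 0.705 -1.43
vertex 3.693 1.582 -2.733
endloop
endfacet
facet normal 0.606 0.709 0.362
outer loop
vertex 3.693 1.582 -2.733
vertex 4.901 0.164 -1.977
vertex 4.653 1.041 -3.28
endloop
endfacet
facet normal 0.606 0.709 0.362
outer loop
vertex 3.941 0.705 -1.43
vertex 4.901 0.164 -1.977
vertex 3.693 1.582 -2.733
endloop
endfacet
facet normal -0.901 -0.429 0.061
outer loop
vertex -1.765 -3.838 2.201
vertex -2.346 -2.475 3.205
vertex -2.182 -3.134 1.004
endloop
endfacet
facet normal 0.325 -0.762 -0.561
outer loop
vertex -1.154 -2.645 0.935
vertex -1.765 -3.838 2.201
vertex -2.182 -3.134 1.004
endloop
endfacet
facet normal -0.902 -0.428 0.061
outer loop
vertex -2.182 -3.134 1.004
vertex -2.346 -2.475 3.205
vertex -2.762 -1.77 2.008
endloop
endfacet
facet normal -0.287 0.486 -0.826
outer loop
vertex -2.762 -1.77 2.008
vertex -1.154 -2.645 0.935
vertex -2.182 -3.134 1.004
endloop
endfacet
facet normal 0.287 -0.486 0.826
outer loop
vertex -1.765 -3.838 2.201
vertex -1.318 -1.986 3.136
vertex -2.346 -2.475 3.205
endloop
endfacet
facet normal 0.324 -0.762 -0.561
outer loop
vertex -0.738 -3.35 2.132
vertex -1.765 -3.838 2.201
vertex -1.154 -2.645 0.935
endloop
endfacet
facet normal 0.286 -0.486 0.826
outer loop
vertex -0.738 -3.35 2.132
vertex -1.318 -1.986 3.136
vertex -1.765 -3.838 2.201
endloop
endfacet
facet normal -0.325 0.761 0.561
outer loop
vertex -2.346 -2.475 3.205
vertex -1.318 -1.986 3.136
vertex -2.762 -1.77 2.008
endloop
endfacet
facet normal -0.286 0.486 -0.826
outer loop
vertex -1.735 -1.282 1.939
vertex -1.154 -2.645 0.935
vertex -2.762 -1.77 2.008
endloop
endfacet
facet normal -0.324 0.762 0.561
outer loop
vertex -2.762 -1.77 2.008
vertex -1.318 -1.986 3.136
vertex -1.735 -1.282 1.939
endloop
endfacet
facet normal 0.901 0.429 -0.061
outer loop
vertex -1.735 -1.282 1.939
vertex -0.738 -3.35 2.132
vertex -1.154 -2.645 0.935
endloop
endfacet
facet normal 0.901 0.429 -0.062
outer loop
vertex -1.318 -1.986 3.136
vertex -0.738 -3.35 2.132
vertex -1.735 -1.282 1.939
endloop
endfacet

endsolid


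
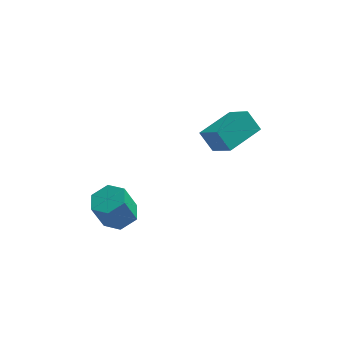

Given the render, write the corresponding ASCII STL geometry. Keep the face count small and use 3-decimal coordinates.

solid 
facet normal 0.325 0.171 -0.930
outer loop
vertex -0.895 0.647 -4.267
vertex -1.633 1.071 -4.447
vertex -0.949 1.504 -4.128
endloop
endfacet
facet normal 0.944 0.006 0.331
outer loop
vertex -0.895 0.647 -4.267
vertex -0.949 1.504 -4.128
vertex -1.389 0.386 -2.854
endloop
endfacet
facet normal 0.944 0.005 0.331
outer loop
vertex -1.389 0.386 -2.854
vertex -0.949 1.504 -4.128
vertex -1.443 1.243 -2.714
endloop
endfacet
facet normal -0.324 -0.172 0.930
outer loop
vertex -1.389 0.386 -2.854
vertex -1.443 1.243 -2.714
vertex -2.127 0.809 -3.033
endloop
endfacet
facet normal 0.325 0.172 -0.930
outer loop
vertex -0.949 1.504 -4.128
vertex -1.633 1.071 -4.447
vertex -1.688 1.928 -4.308
endloop
endfacet
facet normal 0.417 0.856 0.304
outer loop
vertex -0.949 1.504 -4.128
vertex -1.688 1.928 -4.308
vertex -1.443 1.243 -2.714
endloop
endfacet
facet normal 0.416 0.857 0.304
outer loop
vertex -1.443 1.243 -2.714
vertex -1.688 1.928 -4.308
vertex -2.182 1.666 -2.894
endloop
endfacet
facet normal -0.325 -0.172 0.930
outer loop
vertex -1.443 1.243 -2.714
vertex -2.182 1.666 -2.894
vertex -2.127 0.809 -3.033
endloop
endfacet
facet normal 0.324 0.172 -0.930
outer loop
vertex -1.688 1.928 -4.308
vertex -1.633 1.071 -4.447
vertex -2.371 1.494 -4.626
endloop
endfacet
facet normal -0.527 0.849 -0.027
outer loop
vertex -1.688 1.928 -4.308
vertex -2.371 1.494 -4.626
vertex -2.182 1.666 -2.894
endloop
endfacet
facet normal -0.526 0.850 -0.027
outer loop
vertex -2.182 1.666 -2.894
vertex -2.371 1.494 -4.626
vertex -2.865 1.233 -3.213
endloop
endfacet
facet normal -0.325 -0.172 0.930
outer loop
vertex -2.182 1.666 -2.894
vertex -2.865 1.233 -3.213
vertex -2.127 0.809 -3.033
endloop
endfacet
facet normal 0.324 0.172 -0.930
outer loop
vertex -2.371 1.494 -4.626
vertex -1.633 1.071 -4.447
vertex -2.317 0.637 -4.766
endloop
endfacet
facet normal -0.944 -0.005 -0.331
outer loop
vertex -2.371 1.494 -4.626
vertex -2.317 0.637 -4.766
vertex -2.865 1.233 -3.213
endloop
endfacet
facet normal -0.944 -0.006 -0.331
outer loop
vertex -2.865 1.233 -3.213
vertex -2.317 0.637 -4.766
vertex -2.811 0.376 -3.352
endloop
endfacet
facet normal -0.325 -0.171 0.930
outer loop
vertex -2.865 1.233 -3.213
vertex -2.811 0.376 -3.352
vertex -2.127 0.809 -3.033
endloop
endfacet
facet normal 0.325 0.172 -0.930
outer loop
vertex -2.317 0.637 -4.766
vertex -1.633 1.071 -4.447
vertex -1.578 0.214 -4.586
endloop
endfacet
facet normal -0.417 -0.857 -0.304
outer loop
vertex -2.317 0.637 -4.766
vertex -1.578 0.214 -4.586
vertex -2.811 0.376 -3.352
endloop
endfacet
facet normal -0.417 -0.856 -0.304
outer loop
vertex -2.811 0.376 -3.352
vertex -1.578 0.214 -4.586
vertex -2.072 -0.048 -3.172
endloop
endfacet
facet normal -0.325 -0.172 0.930
outer loop
vertex -2.811 0.376 -3.352
vertex -2.072 -0.048 -3.172
vertex -2.127 0.809 -3.033
endloop
endfacet
facet normal 0.325 0.172 -0.930
outer loop
vertex -1.578 0.214 -4.586
vertex -1.633 1.071 -4.447
vertex -0.895 0.647 -4.267
endloop
endfacet
facet normal 0.526 -0.850 0.026
outer loop
vertex -1.578 0.214 -4.586
vertex -0.895 0.647 -4.267
vertex -2.072 -0.048 -3.172
endloop
endfacet
facet normal 0.527 -0.849 0.027
outer loop
vertex -2.072 -0.048 -3.172
vertex -0.895 0.647 -4.267
vertex -1.389 0.386 -2.854
endloop
endfacet
facet normal -0.324 -0.172 0.930
outer loop
vertex -2.072 -0.048 -3.172
vertex -1.389 0.386 -2.854
vertex -2.127 0.809 -3.033
endloop
endfacet
facet normal -0.689 -0.709 -0.149
outer loop
vertex 2.442 2.109 0.497
vertex 1.681 3.043 -0.43
vertex 3.024 1.725 -0.366
endloop
endfacet
facet normal 0.500 -0.614 0.610
outer loop
vertex 4.299 3.037 -0.09
vertex 2.442 2.109 0.497
vertex 3.024 1.725 -0.366
endloop
endfacet
facet normal -0.689 -0.709 -0.150
outer loop
vertex 3.024 1.725 -0.366
vertex 1.681 3.043 -0.43
vertex 2.264 2.659 -1.294
endloop
endfacet
facet normal 0.525 -0.346 -0.778
outer loop
vertex 2.264 2.659 -1.294
vertex 4.299 3.037 -0.09
vertex 3.024 1.725 -0.366
endloop
endfacet
facet normal -0.524 0.346 0.778
outer loop
vertex 2.442 2.109 0.497
vertex 2.956 4.355 -0.154
vertex 1.681 3.043 -0.43
endloop
endfacet
facet normal 0.500 -0.614 0.610
outer loop
vertex 3.716 3.421 0.774
vertex 2.442 2.109 0.497
vertex 4.299 3.037 -0.09
endloop
endfacet
facet normal -0.525 0.346 0.778
outer loop
vertex 3.716 3.421 0.774
vertex 2.956 4.355 -0.154
vertex 2.442 2.109 0.497
endloop
endfacet
facet normal -0.500 0.614 -0.610
outer loop
vertex 1.681 3.043 -0.43
vertex 2.956 4.355 -0.154
vertex 2.264 2.659 -1.294
endloop
endfacet
facet normal 0.525 -0.345 -0.778
outer loop
vertex 3.538 3.971 -1.017
vertex 4.299 3.037 -0.09
vertex 2.264 2.659 -1.294
endloop
endfacet
facet normal -0.500 0.614 -0.610
outer loop
vertex 2.264 2.659 -1.294
vertex 2.956 4.355 -0.154
vertex 3.538 3.971 -1.017
endloop
endfacet
facet normal 0.689 0.709 0.149
outer loop
vertex 3.538 3.971 -1.017
vertex 3.716 3.421 0.774
vertex 4.299 3.037 -0.09
endloop
endfacet
facet normal 0.689 0.709 0.149
outer loop
vertex 2.956 4.355 -0.154
vertex 3.716 3.421 0.774
vertex 3.538 3.971 -1.017
endloop
endfacet

endsolid


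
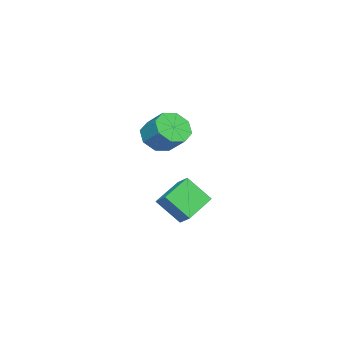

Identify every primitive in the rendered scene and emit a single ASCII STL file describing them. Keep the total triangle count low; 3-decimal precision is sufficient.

solid 
facet normal -0.300 -0.708 -0.639
outer loop
vertex -0.369 -2.568 2.383
vertex -0.947 -1.883 1.896
vertex 0.015 -2.209 1.805
endloop
endfacet
facet normal 0.817 -0.536 0.210
outer loop
vertex -0.369 -2.568 2.383
vertex 0.015 -2.209 1.805
vertex 0.066 -1.542 3.31
endloop
endfacet
facet normal 0.818 -0.536 0.210
outer loop
vertex 0.066 -1.542 3.31
vertex 0.015 -2.209 1.805
vertex 0.45 -1.182 2.733
endloop
endfacet
facet normal 0.299 0.707 0.640
outer loop
vertex 0.066 -1.542 3.31
vertex 0.45 -1.182 2.733
vertex -0.513 -0.857 2.824
endloop
endfacet
facet normal -0.300 -0.708 -0.640
outer loop
vertex 0.015 -2.209 1.805
vertex -0.947 -1.883 1.896
vertex -0.165 -1.659 1.281
endloop
endfacet
facet normal 0.926 -0.054 -0.374
outer loop
vertex 0.015 -2.209 1.805
vertex -0.165 -1.659 1.281
vertex 0.45 -1.182 2.733
endloop
endfacet
facet normal 0.926 -0.054 -0.374
outer loop
vertex 0.45 -1.182 2.733
vertex -0.165 -1.659 1.281
vertex 0.27 -0.633 2.209
endloop
endfacet
facet normal 0.299 0.708 0.639
outer loop
vertex 0.45 -1.182 2.733
vertex 0.27 -0.633 2.209
vertex -0.513 -0.857 2.824
endloop
endfacet
facet normal -0.301 -0.707 -0.640
outer loop
vertex -0.165 -1.659 1.281
vertex -0.947 -1.883 1.896
vertex -0.804 -1.24 1.118
endloop
endfacet
facet normal 0.491 0.461 -0.739
outer loop
vertex -0.165 -1.659 1.281
vertex -0.804 -1.24 1.118
vertex 0.27 -0.633 2.209
endloop
endfacet
facet normal 0.491 0.460 -0.740
outer loop
vertex 0.27 -0.633 2.209
vertex -0.804 -1.24 1.118
vertex -0.369 -0.214 2.045
endloop
endfacet
facet normal 0.300 0.708 0.640
outer loop
vertex 0.27 -0.633 2.209
vertex -0.369 -0.214 2.045
vertex -0.513 -0.857 2.824
endloop
endfacet
facet normal -0.300 -0.708 -0.640
outer loop
vertex -0.804 -1.24 1.118
vertex -0.947 -1.883 1.896
vertex -1.526 -1.198 1.41
endloop
endfacet
facet normal -0.231 0.704 -0.671
outer loop
vertex -0.804 -1.24 1.118
vertex -1.526 -1.198 1.41
vertex -0.369 -0.214 2.045
endloop
endfacet
facet normal -0.231 0.704 -0.671
outer loop
vertex -0.369 -0.214 2.045
vertex -1.526 -1.198 1.41
vertex -1.091 -0.172 2.337
endloop
endfacet
facet normal 0.300 0.708 0.640
outer loop
vertex -0.369 -0.214 2.045
vertex -1.091 -0.172 2.337
vertex -0.513 -0.857 2.824
endloop
endfacet
facet normal -0.299 -0.707 -0.640
outer loop
vertex -1.526 -1.198 1.41
vertex -0.947 -1.883 1.896
vertex -1.91 -1.558 1.987
endloop
endfacet
facet normal -0.818 0.536 -0.210
outer loop
vertex -1.526 -1.198 1.41
vertex -1.91 -1.558 1.987
vertex -1.091 -0.172 2.337
endloop
endfacet
facet normal -0.818 0.536 -0.210
outer loop
vertex -1.091 -0.172 2.337
vertex -1.91 -1.558 1.987
vertex -1.475 -0.531 2.915
endloop
endfacet
facet normal 0.300 0.708 0.639
outer loop
vertex -1.091 -0.172 2.337
vertex -1.475 -0.531 2.915
vertex -0.513 -0.857 2.824
endloop
endfacet
facet normal -0.299 -0.708 -0.639
outer loop
vertex -1.91 -1.558 1.987
vertex -0.947 -1.883 1.896
vertex -1.73 -2.107 2.511
endloop
endfacet
facet normal -0.926 0.054 0.374
outer loop
vertex -1.91 -1.558 1.987
vertex -1.73 -2.107 2.511
vertex -1.475 -0.531 2.915
endloop
endfacet
facet normal -0.926 0.054 0.374
outer loop
vertex -1.475 -0.531 2.915
vertex -1.73 -2.107 2.511
vertex -1.295 -1.081 3.439
endloop
endfacet
facet normal 0.300 0.708 0.640
outer loop
vertex -1.475 -0.531 2.915
vertex -1.295 -1.081 3.439
vertex -0.513 -0.857 2.824
endloop
endfacet
facet normal -0.300 -0.708 -0.640
outer loop
vertex -1.73 -2.107 2.511
vertex -0.947 -1.883 1.896
vertex -1.091 -2.526 2.675
endloop
endfacet
facet normal -0.492 -0.460 0.739
outer loop
vertex -1.73 -2.107 2.511
vertex -1.091 -2.526 2.675
vertex -1.295 -1.081 3.439
endloop
endfacet
facet normal -0.491 -0.460 0.740
outer loop
vertex -1.295 -1.081 3.439
vertex -1.091 -2.526 2.675
vertex -0.656 -1.5 3.602
endloop
endfacet
facet normal 0.301 0.707 0.640
outer loop
vertex -1.295 -1.081 3.439
vertex -0.656 -1.5 3.602
vertex -0.513 -0.857 2.824
endloop
endfacet
facet normal -0.300 -0.708 -0.640
outer loop
vertex -1.091 -2.526 2.675
vertex -0.947 -1.883 1.896
vertex -0.369 -2.568 2.383
endloop
endfacet
facet normal 0.231 -0.704 0.671
outer loop
vertex -1.091 -2.526 2.675
vertex -0.369 -2.568 2.383
vertex -0.656 -1.5 3.602
endloop
endfacet
facet normal 0.231 -0.704 0.671
outer loop
vertex -0.656 -1.5 3.602
vertex -0.369 -2.568 2.383
vertex 0.066 -1.542 3.31
endloop
endfacet
facet normal 0.300 0.708 0.640
outer loop
vertex -0.656 -1.5 3.602
vertex 0.066 -1.542 3.31
vertex -0.513 -0.857 2.824
endloop
endfacet
facet normal -0.927 0.169 0.335
outer loop
vertex -3.964 -1.729 -1.971
vertex -4.225 -0.528 -3.299
vertex -4.279 -2.393 -2.508
endloop
endfacet
facet normal 0.145 -0.663 0.735
outer loop
vertex -2.415 -2.732 -3.181
vertex -3.964 -1.729 -1.971
vertex -4.279 -2.393 -2.508
endloop
endfacet
facet normal -0.927 0.169 0.335
outer loop
vertex -4.279 -2.393 -2.508
vertex -4.225 -0.528 -3.299
vertex -4.54 -1.192 -3.837
endloop
endfacet
facet normal -0.346 -0.729 -0.591
outer loop
vertex -4.54 -1.192 -3.837
vertex -2.415 -2.732 -3.181
vertex -4.279 -2.393 -2.508
endloop
endfacet
facet normal 0.346 0.729 0.591
outer loop
vertex -3.964 -1.729 -1.971
vertex -2.361 -0.867 -3.972
vertex -4.225 -0.528 -3.299
endloop
endfacet
facet normal 0.144 -0.663 0.734
outer loop
vertex -2.1 -2.068 -2.643
vertex -3.964 -1.729 -1.971
vertex -2.415 -2.732 -3.181
endloop
endfacet
facet normal 0.346 0.729 0.591
outer loop
vertex -2.1 -2.068 -2.643
vertex -2.361 -0.867 -3.972
vertex -3.964 -1.729 -1.971
endloop
endfacet
facet normal -0.144 0.663 -0.734
outer loop
vertex -4.225 -0.528 -3.299
vertex -2.361 -0.867 -3.972
vertex -4.54 -1.192 -3.837
endloop
endfacet
facet normal -0.346 -0.729 -0.591
outer loop
vertex -2.676 -1.531 -4.509
vertex -2.415 -2.732 -3.181
vertex -4.54 -1.192 -3.837
endloop
endfacet
facet normal -0.144 0.663 -0.735
outer loop
vertex -4.54 -1.192 -3.837
vertex -2.361 -0.867 -3.972
vertex -2.676 -1.531 -4.509
endloop
endfacet
facet normal 0.927 -0.169 -0.335
outer loop
vertex -2.676 -1.531 -4.509
vertex -2.1 -2.068 -2.643
vertex -2.415 -2.732 -3.181
endloop
endfacet
facet normal 0.927 -0.169 -0.335
outer loop
vertex -2.361 -0.867 -3.972
vertex -2.1 -2.068 -2.643
vertex -2.676 -1.531 -4.509
endloop
endfacet

endsolid


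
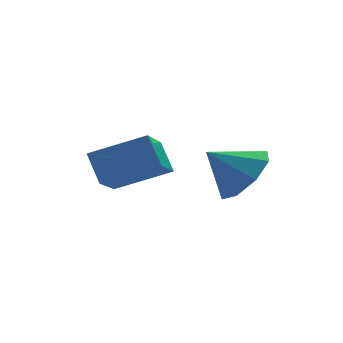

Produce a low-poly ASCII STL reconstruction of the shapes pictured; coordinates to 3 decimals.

solid 
facet normal -0.871 0.315 -0.377
outer loop
vertex -2.287 0.302 1.76
vertex -1.395 1.59 0.775
vertex -2.179 -0.433 0.896
endloop
endfacet
facet normal -0.482 -0.696 0.532
outer loop
vertex -0.585 -1.01 1.585
vertex -2.287 0.302 1.76
vertex -2.179 -0.433 0.896
endloop
endfacet
facet normal -0.871 0.315 -0.376
outer loop
vertex -2.179 -0.433 0.896
vertex -1.395 1.59 0.775
vertex -1.288 0.855 -0.089
endloop
endfacet
facet normal 0.094 -0.645 -0.758
outer loop
vertex -1.288 0.855 -0.089
vertex -0.585 -1.01 1.585
vertex -2.179 -0.433 0.896
endloop
endfacet
facet normal -0.094 0.645 0.758
outer loop
vertex -2.287 0.302 1.76
vertex 0.199 1.013 1.464
vertex -1.395 1.59 0.775
endloop
endfacet
facet normal -0.482 -0.696 0.532
outer loop
vertex -0.692 -0.275 2.449
vertex -2.287 0.302 1.76
vertex -0.585 -1.01 1.585
endloop
endfacet
facet normal -0.094 0.645 0.758
outer loop
vertex -0.692 -0.275 2.449
vertex 0.199 1.013 1.464
vertex -2.287 0.302 1.76
endloop
endfacet
facet normal 0.482 0.696 -0.532
outer loop
vertex -1.395 1.59 0.775
vertex 0.199 1.013 1.464
vertex -1.288 0.855 -0.089
endloop
endfacet
facet normal 0.094 -0.645 -0.758
outer loop
vertex 0.307 0.278 0.6
vertex -0.585 -1.01 1.585
vertex -1.288 0.855 -0.089
endloop
endfacet
facet normal 0.482 0.696 -0.532
outer loop
vertex -1.288 0.855 -0.089
vertex 0.199 1.013 1.464
vertex 0.307 0.278 0.6
endloop
endfacet
facet normal 0.871 -0.316 0.376
outer loop
vertex 0.307 0.278 0.6
vertex -0.692 -0.275 2.449
vertex -0.585 -1.01 1.585
endloop
endfacet
facet normal 0.871 -0.315 0.377
outer loop
vertex 0.199 1.013 1.464
vertex -0.692 -0.275 2.449
vertex 0.307 0.278 0.6
endloop
endfacet
facet normal 0.708 -0.271 -0.652
outer loop
vertex 2.262 -0.809 1.377
vertex 1.66 -1.622 1.061
vertex 1.772 -0.611 0.762
endloop
endfacet
facet normal -0.104 0.920 0.379
outer loop
vertex 2.262 -0.809 1.377
vertex 1.772 -0.611 0.762
vertex 0.66 -1.238 1.979
endloop
endfacet
facet normal 0.709 -0.271 -0.651
outer loop
vertex 1.772 -0.611 0.762
vertex 1.66 -1.622 1.061
vertex 1.216 -1.005 0.321
endloop
endfacet
facet normal -0.543 0.838 -0.064
outer loop
vertex 1.772 -0.611 0.762
vertex 1.216 -1.005 0.321
vertex 0.66 -1.238 1.979
endloop
endfacet
facet normal 0.709 -0.271 -0.651
outer loop
vertex 1.216 -1.005 0.321
vertex 1.66 -1.622 1.061
vertex 0.92 -1.761 0.314
endloop
endfacet
facet normal -0.900 0.355 -0.252
outer loop
vertex 1.216 -1.005 0.321
vertex 0.92 -1.761 0.314
vertex 0.66 -1.238 1.979
endloop
endfacet
facet normal 0.708 -0.273 -0.651
outer loop
vertex 0.92 -1.761 0.314
vertex 1.66 -1.622 1.061
vertex 1.057 -2.434 0.745
endloop
endfacet
facet normal -0.967 -0.244 -0.074
outer loop
vertex 0.92 -1.761 0.314
vertex 1.057 -2.434 0.745
vertex 0.66 -1.238 1.979
endloop
endfacet
facet normal 0.708 -0.272 -0.652
outer loop
vertex 1.057 -2.434 0.745
vertex 1.66 -1.622 1.061
vertex 1.547 -2.632 1.36
endloop
endfacet
facet normal -0.704 -0.610 0.364
outer loop
vertex 1.057 -2.434 0.745
vertex 1.547 -2.632 1.36
vertex 0.66 -1.238 1.979
endloop
endfacet
facet normal 0.709 -0.272 -0.651
outer loop
vertex 1.547 -2.632 1.36
vertex 1.66 -1.622 1.061
vertex 2.103 -2.238 1.801
endloop
endfacet
facet normal -0.266 -0.528 0.807
outer loop
vertex 1.547 -2.632 1.36
vertex 2.103 -2.238 1.801
vertex 0.66 -1.238 1.979
endloop
endfacet
facet normal 0.709 -0.272 -0.651
outer loop
vertex 2.103 -2.238 1.801
vertex 1.66 -1.622 1.061
vertex 2.399 -1.483 1.808
endloop
endfacet
facet normal 0.091 -0.045 0.995
outer loop
vertex 2.103 -2.238 1.801
vertex 2.399 -1.483 1.808
vertex 0.66 -1.238 1.979
endloop
endfacet
facet normal 0.709 -0.272 -0.651
outer loop
vertex 2.399 -1.483 1.808
vertex 1.66 -1.622 1.061
vertex 2.262 -0.809 1.377
endloop
endfacet
facet normal 0.158 0.555 0.817
outer loop
vertex 2.399 -1.483 1.808
vertex 2.262 -0.809 1.377
vertex 0.66 -1.238 1.979
endloop
endfacet

endsolid


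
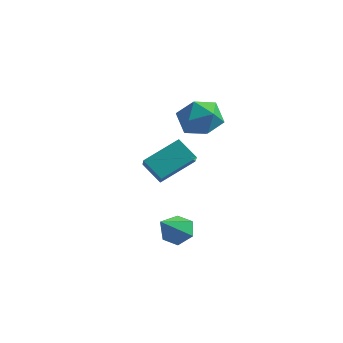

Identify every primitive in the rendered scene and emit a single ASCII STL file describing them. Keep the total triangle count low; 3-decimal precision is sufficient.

solid 
facet normal -0.487 -0.748 -0.451
outer loop
vertex -2.095 0.26 -0.648
vertex -2.622 1.089 -1.454
vertex -1.081 0.1 -1.478
endloop
endfacet
facet normal 0.416 -0.653 0.633
outer loop
vertex -0.098 1.611 -0.566
vertex -2.095 0.26 -0.648
vertex -1.081 0.1 -1.478
endloop
endfacet
facet normal -0.487 -0.748 -0.451
outer loop
vertex -1.081 0.1 -1.478
vertex -2.622 1.089 -1.454
vertex -1.608 0.929 -2.283
endloop
endfacet
facet normal 0.769 -0.121 -0.628
outer loop
vertex -1.608 0.929 -2.283
vertex -0.098 1.611 -0.566
vertex -1.081 0.1 -1.478
endloop
endfacet
facet normal -0.769 0.121 0.628
outer loop
vertex -2.095 0.26 -0.648
vertex -1.639 2.6 -0.542
vertex -2.622 1.089 -1.454
endloop
endfacet
facet normal 0.415 -0.652 0.634
outer loop
vertex -1.112 1.771 0.263
vertex -2.095 0.26 -0.648
vertex -0.098 1.611 -0.566
endloop
endfacet
facet normal -0.769 0.121 0.628
outer loop
vertex -1.112 1.771 0.263
vertex -1.639 2.6 -0.542
vertex -2.095 0.26 -0.648
endloop
endfacet
facet normal -0.415 0.653 -0.634
outer loop
vertex -2.622 1.089 -1.454
vertex -1.639 2.6 -0.542
vertex -1.608 0.929 -2.283
endloop
endfacet
facet normal 0.769 -0.122 -0.628
outer loop
vertex -0.625 2.44 -1.372
vertex -0.098 1.611 -0.566
vertex -1.608 0.929 -2.283
endloop
endfacet
facet normal -0.416 0.652 -0.634
outer loop
vertex -1.608 0.929 -2.283
vertex -1.639 2.6 -0.542
vertex -0.625 2.44 -1.372
endloop
endfacet
facet normal 0.487 0.748 0.451
outer loop
vertex -0.625 2.44 -1.372
vertex -1.112 1.771 0.263
vertex -0.098 1.611 -0.566
endloop
endfacet
facet normal 0.487 0.748 0.451
outer loop
vertex -1.639 2.6 -0.542
vertex -1.112 1.771 0.263
vertex -0.625 2.44 -1.372
endloop
endfacet
facet normal 0.071 0.731 -0.678
outer loop
vertex 1.546 -1.795 -2.468
vertex 1.034 -2.212 -2.971
vertex 0.726 -1.672 -2.421
endloop
endfacet
facet normal 0.106 0.348 0.932
outer loop
vertex 1.546 -1.795 -2.468
vertex 0.726 -1.672 -2.421
vertex 0.906 -3.528 -1.749
endloop
endfacet
facet normal 0.071 0.731 -0.678
outer loop
vertex 0.726 -1.672 -2.421
vertex 1.034 -2.212 -2.971
vertex 0.214 -2.089 -2.924
endloop
endfacet
facet normal -0.754 0.158 0.637
outer loop
vertex 0.726 -1.672 -2.421
vertex 0.214 -2.089 -2.924
vertex 0.906 -3.528 -1.749
endloop
endfacet
facet normal 0.071 0.731 -0.678
outer loop
vertex 0.214 -2.089 -2.924
vertex 1.034 -2.212 -2.971
vertex 0.522 -2.629 -3.474
endloop
endfacet
facet normal -0.886 -0.461 -0.043
outer loop
vertex 0.214 -2.089 -2.924
vertex 0.522 -2.629 -3.474
vertex 0.906 -3.528 -1.749
endloop
endfacet
facet normal 0.071 0.731 -0.678
outer loop
vertex 0.522 -2.629 -3.474
vertex 1.034 -2.212 -2.971
vertex 1.342 -2.752 -3.521
endloop
endfacet
facet normal -0.158 -0.890 -0.428
outer loop
vertex 0.522 -2.629 -3.474
vertex 1.342 -2.752 -3.521
vertex 0.906 -3.528 -1.749
endloop
endfacet
facet normal 0.071 0.731 -0.678
outer loop
vertex 1.342 -2.752 -3.521
vertex 1.034 -2.212 -2.971
vertex 1.853 -2.335 -3.018
endloop
endfacet
facet normal 0.702 -0.699 -0.134
outer loop
vertex 1.342 -2.752 -3.521
vertex 1.853 -2.335 -3.018
vertex 0.906 -3.528 -1.749
endloop
endfacet
facet normal 0.071 0.731 -0.678
outer loop
vertex 1.853 -2.335 -3.018
vertex 1.034 -2.212 -2.971
vertex 1.546 -1.795 -2.468
endloop
endfacet
facet normal 0.834 -0.082 0.546
outer loop
vertex 1.853 -2.335 -3.018
vertex 1.546 -1.795 -2.468
vertex 0.906 -3.528 -1.749
endloop
endfacet
facet normal 0.399 0.066 0.915
outer loop
vertex -0.188 3.579 2.049
vertex -0.811 2.627 2.389
vertex 0.274 2.492 1.926
endloop
endfacet
facet normal 0.851 0.314 0.421
outer loop
vertex -0.188 3.579 2.049
vertex 0.274 2.492 1.926
vertex 0.406 3.295 1.06
endloop
endfacet
facet normal 0.527 0.847 0.073
outer loop
vertex -0.188 3.579 2.049
vertex 0.406 3.295 1.06
vertex -0.598 3.926 0.989
endloop
endfacet
facet normal -0.124 0.928 0.352
outer loop
vertex -0.188 3.579 2.049
vertex -0.598 3.926 0.989
vertex -1.35 3.514 1.81
endloop
endfacet
facet normal -0.204 0.445 0.872
outer loop
vertex -0.188 3.579 2.049
vertex -1.35 3.514 1.81
vertex -0.811 2.627 2.389
endloop
endfacet
facet normal 0.977 -0.210 -0.046
outer loop
vertex 0.406 3.295 1.06
vertex 0.274 2.492 1.926
vertex 0.15 2.166 0.79
endloop
endfacet
facet normal 0.245 -0.612 0.752
outer loop
vertex 0.274 2.492 1.926
vertex -0.811 2.627 2.389
vertex -0.602 1.754 1.611
endloop
endfacet
facet normal -0.730 0.002 0.683
outer loop
vertex -0.811 2.627 2.389
vertex -1.35 3.514 1.81
vertex -1.606 2.385 1.54
endloop
endfacet
facet normal -0.602 0.782 -0.159
outer loop
vertex -1.35 3.514 1.81
vertex -0.598 3.926 0.989
vertex -1.474 3.188 0.674
endloop
endfacet
facet normal 0.452 0.651 -0.609
outer loop
vertex -0.598 3.926 0.989
vertex 0.406 3.295 1.06
vertex -0.389 3.053 0.211
endloop
endfacet
facet normal 0.124 -0.928 -0.352
outer loop
vertex -1.012 2.101 0.551
vertex 0.15 2.166 0.79
vertex -0.602 1.754 1.611
endloop
endfacet
facet normal -0.527 -0.847 -0.073
outer loop
vertex -1.012 2.101 0.551
vertex -0.602 1.754 1.611
vertex -1.606 2.385 1.54
endloop
endfacet
facet normal -0.851 -0.314 -0.421
outer loop
vertex -1.012 2.101 0.551
vertex -1.606 2.385 1.54
vertex -1.474 3.188 0.674
endloop
endfacet
facet normal -0.399 -0.066 -0.915
outer loop
vertex -1.012 2.101 0.551
vertex -1.474 3.188 0.674
vertex -0.389 3.053 0.211
endloop
endfacet
facet normal 0.204 -0.445 -0.872
outer loop
vertex -1.012 2.101 0.551
vertex -0.389 3.053 0.211
vertex 0.15 2.166 0.79
endloop
endfacet
facet normal 0.602 -0.782 0.159
outer loop
vertex -0.602 1.754 1.611
vertex 0.15 2.166 0.79
vertex 0.274 2.492 1.926
endloop
endfacet
facet normal -0.452 -0.651 0.609
outer loop
vertex -1.606 2.385 1.54
vertex -0.602 1.754 1.611
vertex -0.811 2.627 2.389
endloop
endfacet
facet normal -0.977 0.210 0.046
outer loop
vertex -1.474 3.188 0.674
vertex -1.606 2.385 1.54
vertex -1.35 3.514 1.81
endloop
endfacet
facet normal -0.245 0.612 -0.752
outer loop
vertex -0.389 3.053 0.211
vertex -1.474 3.188 0.674
vertex -0.598 3.926 0.989
endloop
endfacet
facet normal 0.730 -0.002 -0.683
outer loop
vertex 0.15 2.166 0.79
vertex -0.389 3.053 0.211
vertex 0.406 3.295 1.06
endloop
endfacet

endsolid


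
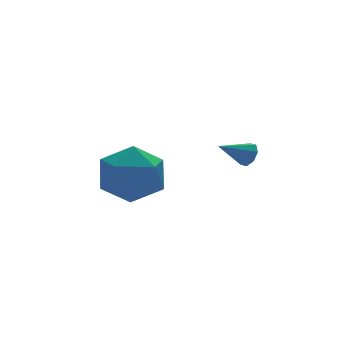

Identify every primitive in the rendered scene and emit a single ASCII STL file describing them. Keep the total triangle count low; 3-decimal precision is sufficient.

solid 
facet normal 0.595 0.415 0.688
outer loop
vertex -2.272 -2.625 -1.451
vertex -2.579 -3.518 -0.646
vertex -1.604 -3.67 -1.398
endloop
endfacet
facet normal 0.841 0.539 0.030
outer loop
vertex -2.272 -2.625 -1.451
vertex -1.604 -3.67 -1.398
vertex -1.886 -3.169 -2.497
endloop
endfacet
facet normal 0.333 0.881 -0.335
outer loop
vertex -2.272 -2.625 -1.451
vertex -1.886 -3.169 -2.497
vertex -3.036 -2.707 -2.425
endloop
endfacet
facet normal -0.228 0.969 0.098
outer loop
vertex -2.272 -2.625 -1.451
vertex -3.036 -2.707 -2.425
vertex -3.464 -2.923 -1.281
endloop
endfacet
facet normal -0.066 0.681 0.730
outer loop
vertex -2.272 -2.625 -1.451
vertex -3.464 -2.923 -1.281
vertex -2.579 -3.518 -0.646
endloop
endfacet
facet normal 0.954 -0.091 -0.286
outer loop
vertex -1.886 -3.169 -2.497
vertex -1.604 -3.67 -1.398
vertex -1.956 -4.397 -2.339
endloop
endfacet
facet normal 0.555 -0.292 0.779
outer loop
vertex -1.604 -3.67 -1.398
vertex -2.579 -3.518 -0.646
vertex -2.384 -4.613 -1.195
endloop
endfacet
facet normal -0.514 0.138 0.846
outer loop
vertex -2.579 -3.518 -0.646
vertex -3.464 -2.923 -1.281
vertex -3.534 -4.151 -1.123
endloop
endfacet
facet normal -0.777 0.605 -0.176
outer loop
vertex -3.464 -2.923 -1.281
vertex -3.036 -2.707 -2.425
vertex -3.816 -3.65 -2.222
endloop
endfacet
facet normal 0.131 0.463 -0.877
outer loop
vertex -3.036 -2.707 -2.425
vertex -1.886 -3.169 -2.497
vertex -2.841 -3.802 -2.974
endloop
endfacet
facet normal 0.228 -0.969 -0.098
outer loop
vertex -3.148 -4.695 -2.169
vertex -1.956 -4.397 -2.339
vertex -2.384 -4.613 -1.195
endloop
endfacet
facet normal -0.333 -0.881 0.335
outer loop
vertex -3.148 -4.695 -2.169
vertex -2.384 -4.613 -1.195
vertex -3.534 -4.151 -1.123
endloop
endfacet
facet normal -0.841 -0.539 -0.030
outer loop
vertex -3.148 -4.695 -2.169
vertex -3.534 -4.151 -1.123
vertex -3.816 -3.65 -2.222
endloop
endfacet
facet normal -0.595 -0.415 -0.688
outer loop
vertex -3.148 -4.695 -2.169
vertex -3.816 -3.65 -2.222
vertex -2.841 -3.802 -2.974
endloop
endfacet
facet normal 0.066 -0.681 -0.730
outer loop
vertex -3.148 -4.695 -2.169
vertex -2.841 -3.802 -2.974
vertex -1.956 -4.397 -2.339
endloop
endfacet
facet normal 0.777 -0.605 0.176
outer loop
vertex -2.384 -4.613 -1.195
vertex -1.956 -4.397 -2.339
vertex -1.604 -3.67 -1.398
endloop
endfacet
facet normal -0.131 -0.463 0.877
outer loop
vertex -3.534 -4.151 -1.123
vertex -2.384 -4.613 -1.195
vertex -2.579 -3.518 -0.646
endloop
endfacet
facet normal -0.954 0.091 0.286
outer loop
vertex -3.816 -3.65 -2.222
vertex -3.534 -4.151 -1.123
vertex -3.464 -2.923 -1.281
endloop
endfacet
facet normal -0.555 0.292 -0.779
outer loop
vertex -2.841 -3.802 -2.974
vertex -3.816 -3.65 -2.222
vertex -3.036 -2.707 -2.425
endloop
endfacet
facet normal 0.514 -0.138 -0.846
outer loop
vertex -1.956 -4.397 -2.339
vertex -2.841 -3.802 -2.974
vertex -1.886 -3.169 -2.497
endloop
endfacet
facet normal 0.884 -0.083 -0.460
outer loop
vertex 1.554 -3.749 -1.247
vertex 1.335 -4.021 -1.619
vertex 1.423 -3.525 -1.539
endloop
endfacet
facet normal -0.016 0.790 0.613
outer loop
vertex 1.554 -3.749 -1.247
vertex 1.423 -3.525 -1.539
vertex 0.265 -3.919 -1.061
endloop
endfacet
facet normal 0.884 -0.083 -0.460
outer loop
vertex 1.423 -3.525 -1.539
vertex 1.335 -4.021 -1.619
vertex 1.241 -3.592 -1.877
endloop
endfacet
facet normal -0.326 0.945 -0.012
outer loop
vertex 1.423 -3.525 -1.539
vertex 1.241 -3.592 -1.877
vertex 0.265 -3.919 -1.061
endloop
endfacet
facet normal 0.883 -0.084 -0.462
outer loop
vertex 1.241 -3.592 -1.877
vertex 1.335 -4.021 -1.619
vertex 1.113 -3.91 -2.064
endloop
endfacet
facet normal -0.632 0.566 -0.529
outer loop
vertex 1.241 -3.592 -1.877
vertex 1.113 -3.91 -2.064
vertex 0.265 -3.919 -1.061
endloop
endfacet
facet normal 0.883 -0.085 -0.462
outer loop
vertex 1.113 -3.91 -2.064
vertex 1.335 -4.021 -1.619
vertex 1.115 -4.293 -1.99
endloop
endfacet
facet normal -0.757 -0.128 -0.641
outer loop
vertex 1.113 -3.91 -2.064
vertex 1.115 -4.293 -1.99
vertex 0.265 -3.919 -1.061
endloop
endfacet
facet normal 0.883 -0.085 -0.461
outer loop
vertex 1.115 -4.293 -1.99
vertex 1.335 -4.021 -1.619
vertex 1.246 -4.517 -1.698
endloop
endfacet
facet normal -0.625 -0.729 -0.279
outer loop
vertex 1.115 -4.293 -1.99
vertex 1.246 -4.517 -1.698
vertex 0.265 -3.919 -1.061
endloop
endfacet
facet normal 0.883 -0.085 -0.461
outer loop
vertex 1.246 -4.517 -1.698
vertex 1.335 -4.021 -1.619
vertex 1.429 -4.45 -1.36
endloop
endfacet
facet normal -0.315 -0.884 0.346
outer loop
vertex 1.246 -4.517 -1.698
vertex 1.429 -4.45 -1.36
vertex 0.265 -3.919 -1.061
endloop
endfacet
facet normal 0.885 -0.083 -0.459
outer loop
vertex 1.429 -4.45 -1.36
vertex 1.335 -4.021 -1.619
vertex 1.556 -4.132 -1.173
endloop
endfacet
facet normal -0.008 -0.504 0.863
outer loop
vertex 1.429 -4.45 -1.36
vertex 1.556 -4.132 -1.173
vertex 0.265 -3.919 -1.061
endloop
endfacet
facet normal 0.884 -0.084 -0.459
outer loop
vertex 1.556 -4.132 -1.173
vertex 1.335 -4.021 -1.619
vertex 1.554 -3.749 -1.247
endloop
endfacet
facet normal 0.116 0.189 0.975
outer loop
vertex 1.556 -4.132 -1.173
vertex 1.554 -3.749 -1.247
vertex 0.265 -3.919 -1.061
endloop
endfacet

endsolid
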